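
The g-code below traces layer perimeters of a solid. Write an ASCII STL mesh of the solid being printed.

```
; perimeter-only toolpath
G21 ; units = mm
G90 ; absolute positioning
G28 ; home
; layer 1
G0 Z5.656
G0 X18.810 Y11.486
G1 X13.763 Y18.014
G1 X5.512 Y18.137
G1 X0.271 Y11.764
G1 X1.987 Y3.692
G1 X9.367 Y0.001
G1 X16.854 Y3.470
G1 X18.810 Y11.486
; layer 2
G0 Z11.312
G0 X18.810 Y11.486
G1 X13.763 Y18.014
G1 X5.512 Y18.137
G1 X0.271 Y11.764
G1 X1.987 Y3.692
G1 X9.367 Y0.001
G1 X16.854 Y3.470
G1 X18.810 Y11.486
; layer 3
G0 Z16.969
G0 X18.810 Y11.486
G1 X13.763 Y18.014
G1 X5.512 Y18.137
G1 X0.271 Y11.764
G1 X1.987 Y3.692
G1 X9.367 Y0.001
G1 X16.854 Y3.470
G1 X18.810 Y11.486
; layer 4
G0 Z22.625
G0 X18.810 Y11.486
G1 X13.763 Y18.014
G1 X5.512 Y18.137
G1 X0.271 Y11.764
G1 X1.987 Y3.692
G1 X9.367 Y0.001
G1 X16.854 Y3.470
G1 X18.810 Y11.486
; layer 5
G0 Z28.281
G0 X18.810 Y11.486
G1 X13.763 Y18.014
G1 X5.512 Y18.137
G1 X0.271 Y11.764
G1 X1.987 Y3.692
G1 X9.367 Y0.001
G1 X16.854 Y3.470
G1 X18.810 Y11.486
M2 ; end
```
solid part
  facet normal 0.0000 0.0000 -1.0000
    outer loop
      vertex 5.512 18.137 0.000
      vertex 13.763 18.014 0.000
      vertex 18.810 11.486 0.000
    endloop
  endfacet
  facet normal 0.0000 0.0000 -1.0000
    outer loop
      vertex 0.271 11.764 0.000
      vertex 5.512 18.137 0.000
      vertex 18.810 11.486 0.000
    endloop
  endfacet
  facet normal 0.0000 0.0000 -1.0000
    outer loop
      vertex 1.987 3.692 0.000
      vertex 0.271 11.764 0.000
      vertex 18.810 11.486 0.000
    endloop
  endfacet
  facet normal 0.0000 0.0000 -1.0000
    outer loop
      vertex 9.367 0.001 0.000
      vertex 1.987 3.692 0.000
      vertex 18.810 11.486 0.000
    endloop
  endfacet
  facet normal 0.0000 0.0000 -1.0000
    outer loop
      vertex 16.854 3.470 0.000
      vertex 9.367 0.001 0.000
      vertex 18.810 11.486 0.000
    endloop
  endfacet
  facet normal 0.0000 0.0000 1.0000
    outer loop
      vertex 18.810 11.486 28.281
      vertex 13.763 18.014 28.281
      vertex 5.512 18.137 28.281
    endloop
  endfacet
  facet normal 0.0000 0.0000 1.0000
    outer loop
      vertex 18.810 11.486 28.281
      vertex 5.512 18.137 28.281
      vertex 0.271 11.764 28.281
    endloop
  endfacet
  facet normal 0.0000 0.0000 1.0000
    outer loop
      vertex 18.810 11.486 28.281
      vertex 0.271 11.764 28.281
      vertex 1.987 3.692 28.281
    endloop
  endfacet
  facet normal 0.0000 0.0000 1.0000
    outer loop
      vertex 18.810 11.486 28.281
      vertex 1.987 3.692 28.281
      vertex 9.367 0.001 28.281
    endloop
  endfacet
  facet normal 0.0000 0.0000 1.0000
    outer loop
      vertex 18.810 11.486 28.281
      vertex 9.367 0.001 28.281
      vertex 16.854 3.470 28.281
    endloop
  endfacet
  facet normal 0.7911 0.6116 0.0000
    outer loop
      vertex 18.810 11.486 0.000
      vertex 13.763 18.014 0.000
      vertex 13.763 18.014 28.281
    endloop
  endfacet
  facet normal 0.7911 0.6116 0.0000
    outer loop
      vertex 18.810 11.486 0.000
      vertex 13.763 18.014 28.281
      vertex 18.810 11.486 28.281
    endloop
  endfacet
  facet normal 0.0149 0.9999 0.0000
    outer loop
      vertex 13.763 18.014 0.000
      vertex 5.512 18.137 0.000
      vertex 5.512 18.137 28.281
    endloop
  endfacet
  facet normal 0.0149 0.9999 0.0000
    outer loop
      vertex 13.763 18.014 0.000
      vertex 5.512 18.137 28.281
      vertex 13.763 18.014 28.281
    endloop
  endfacet
  facet normal -0.7724 0.6352 0.0000
    outer loop
      vertex 5.512 18.137 0.000
      vertex 0.271 11.764 0.000
      vertex 0.271 11.764 28.281
    endloop
  endfacet
  facet normal -0.7724 0.6352 0.0000
    outer loop
      vertex 5.512 18.137 0.000
      vertex 0.271 11.764 28.281
      vertex 5.512 18.137 28.281
    endloop
  endfacet
  facet normal -0.9781 -0.2079 0.0000
    outer loop
      vertex 0.271 11.764 0.000
      vertex 1.987 3.692 0.000
      vertex 1.987 3.692 28.281
    endloop
  endfacet
  facet normal -0.9781 -0.2079 0.0000
    outer loop
      vertex 0.271 11.764 0.000
      vertex 1.987 3.692 28.281
      vertex 0.271 11.764 28.281
    endloop
  endfacet
  facet normal -0.4473 -0.8944 0.0000
    outer loop
      vertex 1.987 3.692 0.000
      vertex 9.367 0.001 0.000
      vertex 9.367 0.001 28.281
    endloop
  endfacet
  facet normal -0.4473 -0.8944 0.0000
    outer loop
      vertex 1.987 3.692 0.000
      vertex 9.367 0.001 28.281
      vertex 1.987 3.692 28.281
    endloop
  endfacet
  facet normal 0.4204 -0.9073 0.0000
    outer loop
      vertex 9.367 0.001 0.000
      vertex 16.854 3.470 0.000
      vertex 16.854 3.470 28.281
    endloop
  endfacet
  facet normal 0.4204 -0.9073 0.0000
    outer loop
      vertex 9.367 0.001 0.000
      vertex 16.854 3.470 28.281
      vertex 9.367 0.001 28.281
    endloop
  endfacet
  facet normal 0.9715 -0.2371 0.0000
    outer loop
      vertex 16.854 3.470 0.000
      vertex 18.810 11.486 0.000
      vertex 18.810 11.486 28.281
    endloop
  endfacet
  facet normal 0.9715 -0.2371 0.0000
    outer loop
      vertex 16.854 3.470 0.000
      vertex 18.810 11.486 28.281
      vertex 16.854 3.470 28.281
    endloop
  endfacet
endsolid part

The G0 Z moves step by Δz≈5.656 mm. Every layer's G1 loop is the same polygon, so the solid is a straight extrusion of it from z=0 to z≈28.3. Closing with flat bottom and top caps and triangulating gives 24 facets — a regular 7-sided prism (a cylinder approximated with 7 flat sides), circumscribed radius ≈ 9.51 mm, height ≈ 28.3 mm.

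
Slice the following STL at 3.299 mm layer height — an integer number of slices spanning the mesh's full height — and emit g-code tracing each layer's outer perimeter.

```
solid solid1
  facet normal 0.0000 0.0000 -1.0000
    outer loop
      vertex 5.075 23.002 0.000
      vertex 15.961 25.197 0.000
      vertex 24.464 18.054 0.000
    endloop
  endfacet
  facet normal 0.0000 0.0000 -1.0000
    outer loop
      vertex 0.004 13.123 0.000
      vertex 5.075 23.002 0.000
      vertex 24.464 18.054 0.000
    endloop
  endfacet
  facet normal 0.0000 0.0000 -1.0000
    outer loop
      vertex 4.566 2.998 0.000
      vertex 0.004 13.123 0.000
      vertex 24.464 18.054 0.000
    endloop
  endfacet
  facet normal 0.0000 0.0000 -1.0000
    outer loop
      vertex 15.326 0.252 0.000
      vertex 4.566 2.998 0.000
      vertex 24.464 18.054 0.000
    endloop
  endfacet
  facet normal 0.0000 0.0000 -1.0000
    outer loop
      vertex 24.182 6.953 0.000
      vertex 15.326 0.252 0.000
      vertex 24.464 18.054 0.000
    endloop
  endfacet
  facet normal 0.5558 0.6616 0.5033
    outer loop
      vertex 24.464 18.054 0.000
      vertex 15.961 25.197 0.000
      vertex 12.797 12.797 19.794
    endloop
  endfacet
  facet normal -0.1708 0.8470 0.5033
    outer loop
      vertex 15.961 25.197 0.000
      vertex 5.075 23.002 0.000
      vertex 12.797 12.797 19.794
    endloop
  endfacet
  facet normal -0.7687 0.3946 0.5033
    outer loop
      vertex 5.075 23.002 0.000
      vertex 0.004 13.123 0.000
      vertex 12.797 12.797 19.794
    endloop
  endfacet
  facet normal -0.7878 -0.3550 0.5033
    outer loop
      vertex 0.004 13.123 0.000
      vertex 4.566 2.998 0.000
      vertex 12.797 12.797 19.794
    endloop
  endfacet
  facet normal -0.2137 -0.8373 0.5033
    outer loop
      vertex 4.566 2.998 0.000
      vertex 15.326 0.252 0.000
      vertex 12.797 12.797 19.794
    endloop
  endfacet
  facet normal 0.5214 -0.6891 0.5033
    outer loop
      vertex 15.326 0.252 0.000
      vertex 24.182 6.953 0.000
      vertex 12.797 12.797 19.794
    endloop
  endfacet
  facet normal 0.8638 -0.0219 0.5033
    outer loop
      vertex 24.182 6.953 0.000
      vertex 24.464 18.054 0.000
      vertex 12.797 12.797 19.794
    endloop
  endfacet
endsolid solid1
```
; perimeter-only toolpath
G21 ; units = mm
G90 ; absolute positioning
G28 ; home
; layer 1
G0 Z3.299
G0 X22.520 Y17.178
G1 X15.434 Y23.130
G1 X6.362 Y21.301
G1 X2.136 Y13.069
G1 X5.938 Y4.631
G1 X14.905 Y2.343
G1 X22.285 Y7.927
G1 X22.520 Y17.178
; layer 2
G0 Z6.598
G0 X20.575 Y16.302
G1 X14.906 Y21.064
G1 X7.649 Y19.600
G1 X4.268 Y13.014
G1 X7.310 Y6.264
G1 X14.483 Y4.434
G1 X20.387 Y8.901
G1 X20.575 Y16.302
; layer 3
G0 Z9.897
G0 X18.630 Y15.425
G1 X14.379 Y18.997
G1 X8.936 Y17.899
G1 X6.401 Y12.960
G1 X8.681 Y7.898
G1 X14.062 Y6.525
G1 X18.489 Y9.875
G1 X18.630 Y15.425
; layer 4
G0 Z13.196
G0 X16.686 Y14.549
G1 X13.852 Y16.930
G1 X10.223 Y16.199
G1 X8.533 Y12.906
G1 X10.053 Y9.531
G1 X13.640 Y8.615
G1 X16.592 Y10.849
G1 X16.686 Y14.549
; layer 5
G0 Z16.495
G0 X14.742 Y13.673
G1 X13.324 Y14.864
G1 X11.510 Y14.498
G1 X10.665 Y12.851
G1 X11.425 Y11.164
G1 X13.219 Y10.706
G1 X14.695 Y11.823
G1 X14.742 Y13.673
M2 ; end

The solid is a regular 7-sided pyramid, base circumscribed radius ≈ 12.8 mm, apex at z ≈ 19.8 mm. Slicing at Δz = 3.299 mm — 6 equal slices spanning the solid's height, so layer i sits at z = i·h/6 — gives 5 non-empty perimeters. Each is a 7-segment closed polygon; G0 lifts to the layer z and rapids to the start vertex, then G1 traces the edges. The cross-section shrinks linearly with z (the slice at the apex is degenerate and omitted).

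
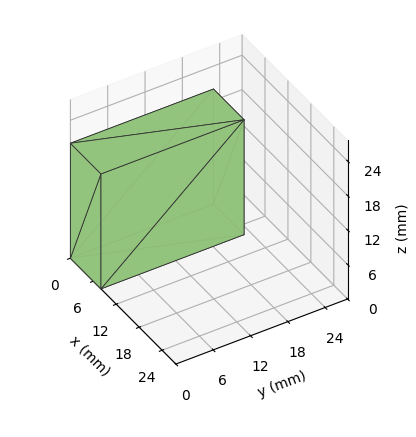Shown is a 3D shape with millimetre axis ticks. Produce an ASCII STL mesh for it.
Reading the render: the shape is a rectangular box, roughly 8 × 23 mm footprint and 20 mm tall (dimensions read to the nearest mm from the axis ticks). For the STL, each face is triangulated and given an outward normal.

solid part
  facet normal 0.0000 0.0000 -1.0000
    outer loop
      vertex 8.0 23.0 0.0
      vertex 8.0 0.0 0.0
      vertex 0.0 0.0 0.0
    endloop
  endfacet
  facet normal 0.0000 0.0000 -1.0000
    outer loop
      vertex 0.0 23.0 0.0
      vertex 8.0 23.0 0.0
      vertex 0.0 0.0 0.0
    endloop
  endfacet
  facet normal 0.0000 0.0000 1.0000
    outer loop
      vertex 0.0 0.0 20.0
      vertex 8.0 0.0 20.0
      vertex 8.0 23.0 20.0
    endloop
  endfacet
  facet normal 0.0000 0.0000 1.0000
    outer loop
      vertex 0.0 0.0 20.0
      vertex 8.0 23.0 20.0
      vertex 0.0 23.0 20.0
    endloop
  endfacet
  facet normal 0.0000 -1.0000 0.0000
    outer loop
      vertex 0.0 0.0 0.0
      vertex 8.0 0.0 0.0
      vertex 8.0 0.0 20.0
    endloop
  endfacet
  facet normal 0.0000 -1.0000 0.0000
    outer loop
      vertex 0.0 0.0 0.0
      vertex 8.0 0.0 20.0
      vertex 0.0 0.0 20.0
    endloop
  endfacet
  facet normal 0.0000 1.0000 0.0000
    outer loop
      vertex 8.0 23.0 20.0
      vertex 8.0 23.0 0.0
      vertex 0.0 23.0 0.0
    endloop
  endfacet
  facet normal 0.0000 1.0000 0.0000
    outer loop
      vertex 0.0 23.0 20.0
      vertex 8.0 23.0 20.0
      vertex 0.0 23.0 0.0
    endloop
  endfacet
  facet normal -1.0000 0.0000 0.0000
    outer loop
      vertex 0.0 23.0 20.0
      vertex 0.0 23.0 0.0
      vertex 0.0 0.0 0.0
    endloop
  endfacet
  facet normal -1.0000 0.0000 0.0000
    outer loop
      vertex 0.0 0.0 20.0
      vertex 0.0 23.0 20.0
      vertex 0.0 0.0 0.0
    endloop
  endfacet
  facet normal 1.0000 0.0000 0.0000
    outer loop
      vertex 8.0 0.0 0.0
      vertex 8.0 23.0 0.0
      vertex 8.0 23.0 20.0
    endloop
  endfacet
  facet normal 1.0000 0.0000 0.0000
    outer loop
      vertex 8.0 0.0 0.0
      vertex 8.0 23.0 20.0
      vertex 8.0 0.0 20.0
    endloop
  endfacet
endsolid part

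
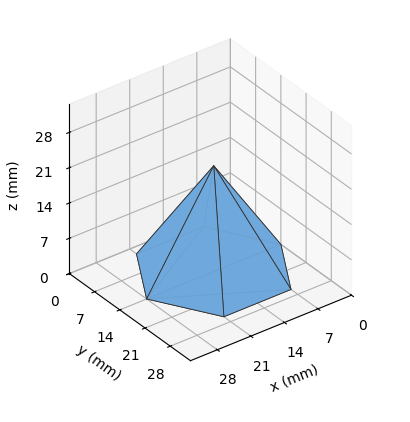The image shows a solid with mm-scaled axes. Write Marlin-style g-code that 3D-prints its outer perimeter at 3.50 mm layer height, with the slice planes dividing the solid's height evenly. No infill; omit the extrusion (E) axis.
Reading the render: the shape is a regular 6-sided pyramid, base circumscribed radius ≈ 14 mm, apex at z ≈ 21 mm (dimensions read to the nearest mm from the axis ticks). For the g-code, the solid's height is divided into equal slices at the stated Δz and each level perimeter traced with G1 moves after a G0 lift.

; perimeter-only toolpath
G21 ; units = mm
G90 ; absolute positioning
G28 ; home
; layer 1
G0 Z3.50
G0 X25.67 Y14.00
G1 X19.83 Y24.10
G1 X8.17 Y24.10
G1 X2.33 Y14.00
G1 X8.17 Y3.90
G1 X19.83 Y3.90
G1 X25.67 Y14.00
; layer 2
G0 Z7.00
G0 X23.33 Y14.00
G1 X18.67 Y22.08
G1 X9.33 Y22.08
G1 X4.67 Y14.00
G1 X9.33 Y5.92
G1 X18.67 Y5.92
G1 X23.33 Y14.00
; layer 3
G0 Z10.50
G0 X21.00 Y14.00
G1 X17.50 Y20.06
G1 X10.50 Y20.06
G1 X7.00 Y14.00
G1 X10.50 Y7.94
G1 X17.50 Y7.94
G1 X21.00 Y14.00
; layer 4
G0 Z14.00
G0 X18.67 Y14.00
G1 X16.33 Y18.04
G1 X11.67 Y18.04
G1 X9.33 Y14.00
G1 X11.67 Y9.96
G1 X16.33 Y9.96
G1 X18.67 Y14.00
; layer 5
G0 Z17.50
G0 X16.33 Y14.00
G1 X15.17 Y16.02
G1 X12.83 Y16.02
G1 X11.67 Y14.00
G1 X12.83 Y11.98
G1 X15.17 Y11.98
G1 X16.33 Y14.00
M2 ; end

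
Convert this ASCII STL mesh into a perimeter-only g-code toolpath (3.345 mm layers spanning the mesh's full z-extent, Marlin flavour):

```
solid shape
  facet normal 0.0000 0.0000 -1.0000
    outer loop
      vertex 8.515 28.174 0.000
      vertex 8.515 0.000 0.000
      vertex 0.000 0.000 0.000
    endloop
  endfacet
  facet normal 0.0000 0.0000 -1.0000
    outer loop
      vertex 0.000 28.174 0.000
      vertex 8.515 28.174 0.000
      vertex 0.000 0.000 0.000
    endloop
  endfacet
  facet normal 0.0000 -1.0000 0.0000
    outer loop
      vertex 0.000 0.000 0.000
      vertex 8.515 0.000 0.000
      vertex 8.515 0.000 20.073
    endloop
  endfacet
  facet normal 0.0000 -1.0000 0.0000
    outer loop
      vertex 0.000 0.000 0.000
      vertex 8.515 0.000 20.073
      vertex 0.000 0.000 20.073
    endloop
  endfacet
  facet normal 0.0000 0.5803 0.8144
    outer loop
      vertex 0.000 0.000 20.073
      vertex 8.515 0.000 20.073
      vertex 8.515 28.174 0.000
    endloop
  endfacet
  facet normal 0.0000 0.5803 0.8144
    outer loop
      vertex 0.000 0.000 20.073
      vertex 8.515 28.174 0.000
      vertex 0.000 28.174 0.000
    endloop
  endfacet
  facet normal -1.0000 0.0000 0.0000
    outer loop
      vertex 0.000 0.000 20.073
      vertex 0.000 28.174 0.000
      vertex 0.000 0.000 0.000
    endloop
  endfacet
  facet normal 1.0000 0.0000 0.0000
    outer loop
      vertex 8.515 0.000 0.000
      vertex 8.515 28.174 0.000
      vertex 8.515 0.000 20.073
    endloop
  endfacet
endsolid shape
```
; perimeter-only toolpath
G21 ; units = mm
G90 ; absolute positioning
G28 ; home
; layer 1
G0 Z3.345
G0 X0.000 Y0.000
G1 X8.515 Y0.000
G1 X8.515 Y23.478
G1 X0.000 Y23.478
G1 X0.000 Y0.000
; layer 2
G0 Z6.691
G0 X0.000 Y0.000
G1 X8.515 Y0.000
G1 X8.515 Y18.783
G1 X0.000 Y18.783
G1 X0.000 Y0.000
; layer 3
G0 Z10.037
G0 X0.000 Y0.000
G1 X8.515 Y0.000
G1 X8.515 Y14.087
G1 X0.000 Y14.087
G1 X0.000 Y0.000
; layer 4
G0 Z13.382
G0 X0.000 Y0.000
G1 X8.515 Y0.000
G1 X8.515 Y9.391
G1 X0.000 Y9.391
G1 X0.000 Y0.000
; layer 5
G0 Z16.727
G0 X0.000 Y0.000
G1 X8.515 Y0.000
G1 X8.515 Y4.696
G1 X0.000 Y4.696
G1 X0.000 Y0.000
M2 ; end

The solid is a wedge (ramp): 8.52 × 28.2 mm base, rising to 20.1 mm along the y=0 edge and sloping linearly to z=0 at y=28.2. Slicing at Δz = 3.345 mm — 6 equal slices spanning the solid's height, so layer i sits at z = i·h/6 — gives 5 non-empty perimeters. Each is a 4-segment closed polygon; G0 lifts to the layer z and rapids to the start vertex, then G1 traces the edges. The cross-section shrinks linearly with z (the slice at the apex is degenerate and omitted).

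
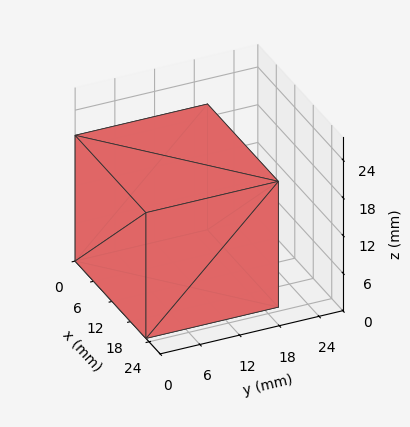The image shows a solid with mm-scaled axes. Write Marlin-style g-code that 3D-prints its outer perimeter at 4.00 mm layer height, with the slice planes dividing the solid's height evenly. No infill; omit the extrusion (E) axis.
Reading the render: the shape is a rectangular box, roughly 23 × 20 mm footprint and 20 mm tall (dimensions read to the nearest mm from the axis ticks). For the g-code, the solid's height is divided into equal slices at the stated Δz and each level perimeter traced with G1 moves after a G0 lift.

; perimeter-only toolpath
G21 ; units = mm
G90 ; absolute positioning
G28 ; home
; layer 1
G0 Z4.00
G0 X0.00 Y0.00
G1 X23.00 Y0.00
G1 X23.00 Y20.00
G1 X0.00 Y20.00
G1 X0.00 Y0.00
; layer 2
G0 Z8.00
G0 X0.00 Y0.00
G1 X23.00 Y0.00
G1 X23.00 Y20.00
G1 X0.00 Y20.00
G1 X0.00 Y0.00
; layer 3
G0 Z12.00
G0 X0.00 Y0.00
G1 X23.00 Y0.00
G1 X23.00 Y20.00
G1 X0.00 Y20.00
G1 X0.00 Y0.00
; layer 4
G0 Z16.00
G0 X0.00 Y0.00
G1 X23.00 Y0.00
G1 X23.00 Y20.00
G1 X0.00 Y20.00
G1 X0.00 Y0.00
; layer 5
G0 Z20.00
G0 X0.00 Y0.00
G1 X23.00 Y0.00
G1 X23.00 Y20.00
G1 X0.00 Y20.00
G1 X0.00 Y0.00
M2 ; end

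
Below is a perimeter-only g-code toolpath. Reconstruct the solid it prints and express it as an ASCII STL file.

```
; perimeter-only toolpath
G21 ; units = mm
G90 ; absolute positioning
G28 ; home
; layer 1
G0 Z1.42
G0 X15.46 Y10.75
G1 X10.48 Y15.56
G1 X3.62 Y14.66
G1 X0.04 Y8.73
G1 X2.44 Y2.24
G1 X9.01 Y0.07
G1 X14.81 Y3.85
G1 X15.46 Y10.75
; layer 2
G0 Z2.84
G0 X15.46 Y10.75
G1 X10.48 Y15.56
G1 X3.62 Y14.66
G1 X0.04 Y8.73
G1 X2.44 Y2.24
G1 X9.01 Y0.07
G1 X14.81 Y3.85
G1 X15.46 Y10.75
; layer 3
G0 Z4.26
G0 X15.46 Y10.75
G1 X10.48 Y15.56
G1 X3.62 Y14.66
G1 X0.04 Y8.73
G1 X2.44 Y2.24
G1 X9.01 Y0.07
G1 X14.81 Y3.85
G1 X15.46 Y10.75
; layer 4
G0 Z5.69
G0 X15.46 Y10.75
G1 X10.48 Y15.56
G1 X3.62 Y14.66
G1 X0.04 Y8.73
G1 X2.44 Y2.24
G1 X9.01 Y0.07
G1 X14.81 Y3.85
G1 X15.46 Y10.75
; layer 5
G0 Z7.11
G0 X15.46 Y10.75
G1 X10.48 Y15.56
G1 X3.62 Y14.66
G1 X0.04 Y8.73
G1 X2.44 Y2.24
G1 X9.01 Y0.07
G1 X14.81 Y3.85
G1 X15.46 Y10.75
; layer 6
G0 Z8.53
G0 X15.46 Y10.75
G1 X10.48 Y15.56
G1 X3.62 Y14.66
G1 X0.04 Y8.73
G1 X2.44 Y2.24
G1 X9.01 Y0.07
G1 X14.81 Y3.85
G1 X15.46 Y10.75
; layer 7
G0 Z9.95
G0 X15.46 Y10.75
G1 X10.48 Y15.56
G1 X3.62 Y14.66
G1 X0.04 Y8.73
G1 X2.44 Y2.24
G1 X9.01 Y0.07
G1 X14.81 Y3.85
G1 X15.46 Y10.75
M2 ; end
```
solid part
  facet normal 0.0000 0.0000 -1.0000
    outer loop
      vertex 3.62 14.66 0.00
      vertex 10.48 15.56 0.00
      vertex 15.46 10.75 0.00
    endloop
  endfacet
  facet normal 0.0000 0.0000 -1.0000
    outer loop
      vertex 0.04 8.73 0.00
      vertex 3.62 14.66 0.00
      vertex 15.46 10.75 0.00
    endloop
  endfacet
  facet normal 0.0000 0.0000 -1.0000
    outer loop
      vertex 2.44 2.24 0.00
      vertex 0.04 8.73 0.00
      vertex 15.46 10.75 0.00
    endloop
  endfacet
  facet normal 0.0000 0.0000 -1.0000
    outer loop
      vertex 9.01 0.07 0.00
      vertex 2.44 2.24 0.00
      vertex 15.46 10.75 0.00
    endloop
  endfacet
  facet normal 0.0000 0.0000 -1.0000
    outer loop
      vertex 14.81 3.85 0.00
      vertex 9.01 0.07 0.00
      vertex 15.46 10.75 0.00
    endloop
  endfacet
  facet normal 0.0000 0.0000 1.0000
    outer loop
      vertex 15.46 10.75 9.95
      vertex 10.48 15.56 9.95
      vertex 3.62 14.66 9.95
    endloop
  endfacet
  facet normal 0.0000 0.0000 1.0000
    outer loop
      vertex 15.46 10.75 9.95
      vertex 3.62 14.66 9.95
      vertex 0.04 8.73 9.95
    endloop
  endfacet
  facet normal 0.0000 0.0000 1.0000
    outer loop
      vertex 15.46 10.75 9.95
      vertex 0.04 8.73 9.95
      vertex 2.44 2.24 9.95
    endloop
  endfacet
  facet normal 0.0000 0.0000 1.0000
    outer loop
      vertex 15.46 10.75 9.95
      vertex 2.44 2.24 9.95
      vertex 9.01 0.07 9.95
    endloop
  endfacet
  facet normal 0.0000 0.0000 1.0000
    outer loop
      vertex 15.46 10.75 9.95
      vertex 9.01 0.07 9.95
      vertex 14.81 3.85 9.95
    endloop
  endfacet
  facet normal 0.6947 0.7193 0.0000
    outer loop
      vertex 15.46 10.75 0.00
      vertex 10.48 15.56 0.00
      vertex 10.48 15.56 9.95
    endloop
  endfacet
  facet normal 0.6947 0.7193 0.0000
    outer loop
      vertex 15.46 10.75 0.00
      vertex 10.48 15.56 9.95
      vertex 15.46 10.75 9.95
    endloop
  endfacet
  facet normal -0.1301 0.9915 0.0000
    outer loop
      vertex 10.48 15.56 0.00
      vertex 3.62 14.66 0.00
      vertex 3.62 14.66 9.95
    endloop
  endfacet
  facet normal -0.1301 0.9915 0.0000
    outer loop
      vertex 10.48 15.56 0.00
      vertex 3.62 14.66 9.95
      vertex 10.48 15.56 9.95
    endloop
  endfacet
  facet normal -0.8561 0.5168 0.0000
    outer loop
      vertex 3.62 14.66 0.00
      vertex 0.04 8.73 0.00
      vertex 0.04 8.73 9.95
    endloop
  endfacet
  facet normal -0.8561 0.5168 0.0000
    outer loop
      vertex 3.62 14.66 0.00
      vertex 0.04 8.73 9.95
      vertex 3.62 14.66 9.95
    endloop
  endfacet
  facet normal -0.9379 -0.3468 0.0000
    outer loop
      vertex 0.04 8.73 0.00
      vertex 2.44 2.24 0.00
      vertex 2.44 2.24 9.95
    endloop
  endfacet
  facet normal -0.9379 -0.3468 0.0000
    outer loop
      vertex 0.04 8.73 0.00
      vertex 2.44 2.24 9.95
      vertex 0.04 8.73 9.95
    endloop
  endfacet
  facet normal -0.3136 -0.9495 0.0000
    outer loop
      vertex 2.44 2.24 0.00
      vertex 9.01 0.07 0.00
      vertex 9.01 0.07 9.95
    endloop
  endfacet
  facet normal -0.3136 -0.9495 0.0000
    outer loop
      vertex 2.44 2.24 0.00
      vertex 9.01 0.07 9.95
      vertex 2.44 2.24 9.95
    endloop
  endfacet
  facet normal 0.5460 -0.8378 0.0000
    outer loop
      vertex 9.01 0.07 0.00
      vertex 14.81 3.85 0.00
      vertex 14.81 3.85 9.95
    endloop
  endfacet
  facet normal 0.5460 -0.8378 0.0000
    outer loop
      vertex 9.01 0.07 0.00
      vertex 14.81 3.85 9.95
      vertex 9.01 0.07 9.95
    endloop
  endfacet
  facet normal 0.9956 -0.0938 0.0000
    outer loop
      vertex 14.81 3.85 0.00
      vertex 15.46 10.75 0.00
      vertex 15.46 10.75 9.95
    endloop
  endfacet
  facet normal 0.9956 -0.0938 0.0000
    outer loop
      vertex 14.81 3.85 0.00
      vertex 15.46 10.75 9.95
      vertex 14.81 3.85 9.95
    endloop
  endfacet
endsolid part

The G0 Z moves step by Δz≈1.42 mm. Every layer's G1 loop is the same polygon, so the solid is a straight extrusion of it from z=0 to z≈9.95. Closing with flat bottom and top caps and triangulating gives 24 facets — a regular 7-sided prism (a cylinder approximated with 7 flat sides), circumscribed radius ≈ 7.98 mm, height ≈ 9.95 mm.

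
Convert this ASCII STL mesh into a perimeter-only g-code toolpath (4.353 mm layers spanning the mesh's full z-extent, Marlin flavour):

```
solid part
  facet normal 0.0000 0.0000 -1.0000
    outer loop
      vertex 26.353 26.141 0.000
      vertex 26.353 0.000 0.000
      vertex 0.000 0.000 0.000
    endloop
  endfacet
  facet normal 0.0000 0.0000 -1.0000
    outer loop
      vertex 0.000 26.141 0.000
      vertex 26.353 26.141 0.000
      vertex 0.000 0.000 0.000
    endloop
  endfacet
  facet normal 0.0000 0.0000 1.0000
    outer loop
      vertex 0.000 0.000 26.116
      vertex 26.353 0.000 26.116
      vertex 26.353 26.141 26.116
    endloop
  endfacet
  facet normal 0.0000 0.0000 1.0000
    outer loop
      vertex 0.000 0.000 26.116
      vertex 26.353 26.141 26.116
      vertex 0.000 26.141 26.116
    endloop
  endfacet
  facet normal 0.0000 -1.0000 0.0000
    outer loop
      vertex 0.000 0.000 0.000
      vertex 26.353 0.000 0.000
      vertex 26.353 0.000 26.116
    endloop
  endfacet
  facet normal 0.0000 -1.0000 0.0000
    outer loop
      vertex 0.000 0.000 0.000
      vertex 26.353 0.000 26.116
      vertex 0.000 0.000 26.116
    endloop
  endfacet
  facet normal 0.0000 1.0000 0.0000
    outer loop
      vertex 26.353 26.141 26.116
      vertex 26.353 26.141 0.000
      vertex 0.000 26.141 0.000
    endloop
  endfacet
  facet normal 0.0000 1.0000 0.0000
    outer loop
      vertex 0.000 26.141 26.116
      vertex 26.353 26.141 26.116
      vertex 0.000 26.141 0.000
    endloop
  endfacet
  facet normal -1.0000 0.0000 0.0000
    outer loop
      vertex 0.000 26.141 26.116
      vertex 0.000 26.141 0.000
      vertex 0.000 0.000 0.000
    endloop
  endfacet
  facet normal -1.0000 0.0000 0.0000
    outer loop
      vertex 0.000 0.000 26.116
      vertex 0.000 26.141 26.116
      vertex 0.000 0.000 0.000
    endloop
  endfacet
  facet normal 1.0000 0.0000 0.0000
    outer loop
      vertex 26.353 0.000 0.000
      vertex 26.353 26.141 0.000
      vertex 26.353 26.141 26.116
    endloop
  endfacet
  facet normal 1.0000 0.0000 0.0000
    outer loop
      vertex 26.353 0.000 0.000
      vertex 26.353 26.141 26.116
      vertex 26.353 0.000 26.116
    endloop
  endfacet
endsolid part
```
; perimeter-only toolpath
G21 ; units = mm
G90 ; absolute positioning
G28 ; home
; layer 1
G0 Z4.353
G0 X0.000 Y0.000
G1 X26.353 Y0.000
G1 X26.353 Y26.141
G1 X0.000 Y26.141
G1 X0.000 Y0.000
; layer 2
G0 Z8.705
G0 X0.000 Y0.000
G1 X26.353 Y0.000
G1 X26.353 Y26.141
G1 X0.000 Y26.141
G1 X0.000 Y0.000
; layer 3
G0 Z13.058
G0 X0.000 Y0.000
G1 X26.353 Y0.000
G1 X26.353 Y26.141
G1 X0.000 Y26.141
G1 X0.000 Y0.000
; layer 4
G0 Z17.411
G0 X0.000 Y0.000
G1 X26.353 Y0.000
G1 X26.353 Y26.141
G1 X0.000 Y26.141
G1 X0.000 Y0.000
; layer 5
G0 Z21.763
G0 X0.000 Y0.000
G1 X26.353 Y0.000
G1 X26.353 Y26.141
G1 X0.000 Y26.141
G1 X0.000 Y0.000
; layer 6
G0 Z26.116
G0 X0.000 Y0.000
G1 X26.353 Y0.000
G1 X26.353 Y26.141
G1 X0.000 Y26.141
G1 X0.000 Y0.000
M2 ; end

The solid is a rectangular box, roughly 26.4 × 26.1 mm footprint and 26.1 mm tall. Slicing at Δz = 4.353 mm — 6 equal slices spanning the solid's height, so layer i sits at z = i·h/6 — gives 6 non-empty perimeters. Each is a 4-segment closed polygon; G0 lifts to the layer z and rapids to the start vertex, then G1 traces the edges.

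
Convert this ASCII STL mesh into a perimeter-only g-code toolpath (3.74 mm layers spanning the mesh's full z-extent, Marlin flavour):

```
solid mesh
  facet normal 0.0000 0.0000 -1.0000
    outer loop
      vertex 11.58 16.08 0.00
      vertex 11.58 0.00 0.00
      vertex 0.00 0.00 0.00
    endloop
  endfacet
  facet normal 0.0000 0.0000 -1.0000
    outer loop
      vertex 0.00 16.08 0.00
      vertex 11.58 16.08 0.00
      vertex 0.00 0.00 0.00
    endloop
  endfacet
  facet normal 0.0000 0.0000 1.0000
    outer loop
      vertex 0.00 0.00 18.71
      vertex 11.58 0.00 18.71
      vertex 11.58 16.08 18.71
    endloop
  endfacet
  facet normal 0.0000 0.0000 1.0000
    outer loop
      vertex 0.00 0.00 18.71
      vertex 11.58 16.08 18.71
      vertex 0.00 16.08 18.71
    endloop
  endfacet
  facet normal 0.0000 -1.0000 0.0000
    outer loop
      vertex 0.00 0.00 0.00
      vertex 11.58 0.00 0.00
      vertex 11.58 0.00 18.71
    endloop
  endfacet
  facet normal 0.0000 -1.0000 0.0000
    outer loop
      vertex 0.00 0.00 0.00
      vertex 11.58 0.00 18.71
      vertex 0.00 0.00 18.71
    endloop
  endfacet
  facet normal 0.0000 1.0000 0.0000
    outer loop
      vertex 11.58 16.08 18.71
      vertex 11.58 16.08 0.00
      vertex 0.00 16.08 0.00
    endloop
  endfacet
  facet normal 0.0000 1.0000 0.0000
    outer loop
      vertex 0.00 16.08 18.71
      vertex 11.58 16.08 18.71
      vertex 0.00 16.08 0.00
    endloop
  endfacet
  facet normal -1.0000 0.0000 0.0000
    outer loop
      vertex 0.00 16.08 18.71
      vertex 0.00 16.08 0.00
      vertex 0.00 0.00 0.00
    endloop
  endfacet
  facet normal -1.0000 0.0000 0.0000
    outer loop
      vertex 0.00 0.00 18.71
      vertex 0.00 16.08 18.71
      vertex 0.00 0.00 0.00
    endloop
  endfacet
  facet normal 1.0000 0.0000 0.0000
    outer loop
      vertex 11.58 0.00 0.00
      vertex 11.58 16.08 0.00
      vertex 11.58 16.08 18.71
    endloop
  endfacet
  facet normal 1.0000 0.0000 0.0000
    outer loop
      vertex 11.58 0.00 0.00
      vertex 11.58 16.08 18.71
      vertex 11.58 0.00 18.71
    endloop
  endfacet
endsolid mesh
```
; perimeter-only toolpath
G21 ; units = mm
G90 ; absolute positioning
G28 ; home
; layer 1
G0 Z3.74
G0 X0.00 Y0.00
G1 X11.58 Y0.00
G1 X11.58 Y16.08
G1 X0.00 Y16.08
G1 X0.00 Y0.00
; layer 2
G0 Z7.48
G0 X0.00 Y0.00
G1 X11.58 Y0.00
G1 X11.58 Y16.08
G1 X0.00 Y16.08
G1 X0.00 Y0.00
; layer 3
G0 Z11.23
G0 X0.00 Y0.00
G1 X11.58 Y0.00
G1 X11.58 Y16.08
G1 X0.00 Y16.08
G1 X0.00 Y0.00
; layer 4
G0 Z14.97
G0 X0.00 Y0.00
G1 X11.58 Y0.00
G1 X11.58 Y16.08
G1 X0.00 Y16.08
G1 X0.00 Y0.00
; layer 5
G0 Z18.71
G0 X0.00 Y0.00
G1 X11.58 Y0.00
G1 X11.58 Y16.08
G1 X0.00 Y16.08
G1 X0.00 Y0.00
M2 ; end

The solid is a rectangular box, roughly 11.6 × 16.1 mm footprint and 18.7 mm tall. Slicing at Δz = 3.74 mm — 5 equal slices spanning the solid's height, so layer i sits at z = i·h/5 — gives 5 non-empty perimeters. Each is a 4-segment closed polygon; G0 lifts to the layer z and rapids to the start vertex, then G1 traces the edges.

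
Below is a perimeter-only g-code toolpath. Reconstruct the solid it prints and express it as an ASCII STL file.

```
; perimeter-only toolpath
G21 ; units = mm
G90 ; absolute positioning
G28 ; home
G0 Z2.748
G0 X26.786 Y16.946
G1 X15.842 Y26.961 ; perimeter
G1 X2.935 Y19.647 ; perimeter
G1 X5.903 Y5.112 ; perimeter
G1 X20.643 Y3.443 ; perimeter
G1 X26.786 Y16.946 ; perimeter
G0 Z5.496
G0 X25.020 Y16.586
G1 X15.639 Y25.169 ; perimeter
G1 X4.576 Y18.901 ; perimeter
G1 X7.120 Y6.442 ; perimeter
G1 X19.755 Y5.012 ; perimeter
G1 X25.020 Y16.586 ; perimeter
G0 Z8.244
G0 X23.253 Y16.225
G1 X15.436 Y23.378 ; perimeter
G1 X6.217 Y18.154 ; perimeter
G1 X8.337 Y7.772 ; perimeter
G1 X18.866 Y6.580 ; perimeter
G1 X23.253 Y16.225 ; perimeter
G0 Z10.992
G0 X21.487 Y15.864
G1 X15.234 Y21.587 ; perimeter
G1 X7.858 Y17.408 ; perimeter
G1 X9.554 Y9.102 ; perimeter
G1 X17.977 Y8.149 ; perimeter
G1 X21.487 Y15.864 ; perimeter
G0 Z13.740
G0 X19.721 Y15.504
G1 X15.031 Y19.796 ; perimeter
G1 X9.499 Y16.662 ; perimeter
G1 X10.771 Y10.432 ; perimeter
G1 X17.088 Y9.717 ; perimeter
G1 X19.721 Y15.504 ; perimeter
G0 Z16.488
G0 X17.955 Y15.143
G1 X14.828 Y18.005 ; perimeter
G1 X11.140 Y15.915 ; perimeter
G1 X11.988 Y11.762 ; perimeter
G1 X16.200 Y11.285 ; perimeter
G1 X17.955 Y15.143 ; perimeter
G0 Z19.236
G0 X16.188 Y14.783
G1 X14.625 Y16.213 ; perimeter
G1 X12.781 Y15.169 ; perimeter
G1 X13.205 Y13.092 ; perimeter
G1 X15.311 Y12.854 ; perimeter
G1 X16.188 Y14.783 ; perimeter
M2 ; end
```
solid part
  facet normal 0.0000 0.0000 -1.0000
    outer loop
      vertex 1.294 20.394 0.000
      vertex 16.045 28.752 0.000
      vertex 28.552 17.307 0.000
    endloop
  endfacet
  facet normal 0.0000 0.0000 -1.0000
    outer loop
      vertex 4.686 3.782 0.000
      vertex 1.294 20.394 0.000
      vertex 28.552 17.307 0.000
    endloop
  endfacet
  facet normal 0.0000 0.0000 -1.0000
    outer loop
      vertex 21.532 1.875 0.000
      vertex 4.686 3.782 0.000
      vertex 28.552 17.307 0.000
    endloop
  endfacet
  facet normal 0.5963 0.6516 0.4688
    outer loop
      vertex 28.552 17.307 0.000
      vertex 16.045 28.752 0.000
      vertex 14.422 14.422 21.984
    endloop
  endfacet
  facet normal -0.4354 0.7685 0.4688
    outer loop
      vertex 16.045 28.752 0.000
      vertex 1.294 20.394 0.000
      vertex 14.422 14.422 21.984
    endloop
  endfacet
  facet normal -0.8654 -0.1767 0.4688
    outer loop
      vertex 1.294 20.394 0.000
      vertex 4.686 3.782 0.000
      vertex 14.422 14.422 21.984
    endloop
  endfacet
  facet normal -0.0994 -0.8777 0.4688
    outer loop
      vertex 4.686 3.782 0.000
      vertex 21.532 1.875 0.000
      vertex 14.422 14.422 21.984
    endloop
  endfacet
  facet normal 0.8040 -0.3658 0.4688
    outer loop
      vertex 21.532 1.875 0.000
      vertex 28.552 17.307 0.000
      vertex 14.422 14.422 21.984
    endloop
  endfacet
endsolid part

The G0 Z moves step by Δz≈2.748 mm. The G1 loops shrink linearly with z, so the solid tapers from its base footprint up to z≈22. Closing with a flat bottom cap and the tapered top and triangulating gives 8 facets — a regular 5-sided pyramid, base circumscribed radius ≈ 14.4 mm, apex at z ≈ 22 mm.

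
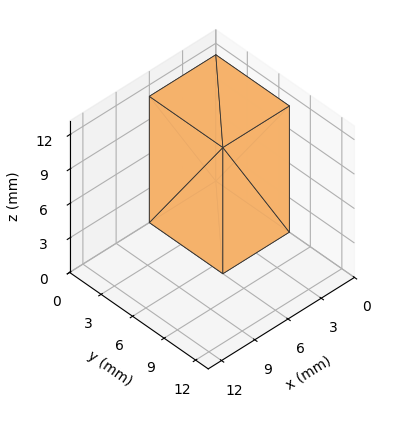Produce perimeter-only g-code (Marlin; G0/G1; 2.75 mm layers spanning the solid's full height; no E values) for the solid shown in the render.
Reading the render: the shape is a rectangular box, roughly 6 × 7 mm footprint and 11 mm tall (dimensions read to the nearest mm from the axis ticks). For the g-code, the solid's height is divided into equal slices at the stated Δz and each level perimeter traced with G1 moves after a G0 lift.

; perimeter-only toolpath
G21 ; units = mm
G90 ; absolute positioning
G28 ; home
; layer 1
G0 Z2.75
G0 X0.00 Y0.00
G1 X6.00 Y0.00
G1 X6.00 Y7.00
G1 X0.00 Y7.00
G1 X0.00 Y0.00
; layer 2
G0 Z5.50
G0 X0.00 Y0.00
G1 X6.00 Y0.00
G1 X6.00 Y7.00
G1 X0.00 Y7.00
G1 X0.00 Y0.00
; layer 3
G0 Z8.25
G0 X0.00 Y0.00
G1 X6.00 Y0.00
G1 X6.00 Y7.00
G1 X0.00 Y7.00
G1 X0.00 Y0.00
; layer 4
G0 Z11.00
G0 X0.00 Y0.00
G1 X6.00 Y0.00
G1 X6.00 Y7.00
G1 X0.00 Y7.00
G1 X0.00 Y0.00
M2 ; end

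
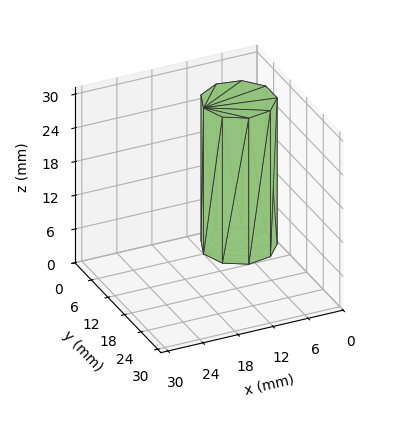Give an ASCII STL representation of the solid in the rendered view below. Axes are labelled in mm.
Reading the render: the shape is a regular 9-sided prism (a cylinder approximated with 9 flat sides), circumscribed radius ≈ 6 mm, height ≈ 26 mm (dimensions read to the nearest mm from the axis ticks). For the STL, each face is triangulated and given an outward normal.

solid part
  facet normal 0.0000 0.0000 -1.0000
    outer loop
      vertex 7.042 11.909 0.000
      vertex 10.596 9.857 0.000
      vertex 12.000 6.000 0.000
    endloop
  endfacet
  facet normal 0.0000 0.0000 -1.0000
    outer loop
      vertex 3.000 11.196 0.000
      vertex 7.042 11.909 0.000
      vertex 12.000 6.000 0.000
    endloop
  endfacet
  facet normal 0.0000 0.0000 -1.0000
    outer loop
      vertex 0.362 8.052 0.000
      vertex 3.000 11.196 0.000
      vertex 12.000 6.000 0.000
    endloop
  endfacet
  facet normal 0.0000 0.0000 -1.0000
    outer loop
      vertex 0.362 3.948 0.000
      vertex 0.362 8.052 0.000
      vertex 12.000 6.000 0.000
    endloop
  endfacet
  facet normal 0.0000 0.0000 -1.0000
    outer loop
      vertex 3.000 0.804 0.000
      vertex 0.362 3.948 0.000
      vertex 12.000 6.000 0.000
    endloop
  endfacet
  facet normal 0.0000 0.0000 -1.0000
    outer loop
      vertex 7.042 0.091 0.000
      vertex 3.000 0.804 0.000
      vertex 12.000 6.000 0.000
    endloop
  endfacet
  facet normal 0.0000 0.0000 -1.0000
    outer loop
      vertex 10.596 2.143 0.000
      vertex 7.042 0.091 0.000
      vertex 12.000 6.000 0.000
    endloop
  endfacet
  facet normal 0.0000 0.0000 1.0000
    outer loop
      vertex 12.000 6.000 26.000
      vertex 10.596 9.857 26.000
      vertex 7.042 11.909 26.000
    endloop
  endfacet
  facet normal 0.0000 0.0000 1.0000
    outer loop
      vertex 12.000 6.000 26.000
      vertex 7.042 11.909 26.000
      vertex 3.000 11.196 26.000
    endloop
  endfacet
  facet normal 0.0000 0.0000 1.0000
    outer loop
      vertex 12.000 6.000 26.000
      vertex 3.000 11.196 26.000
      vertex 0.362 8.052 26.000
    endloop
  endfacet
  facet normal 0.0000 0.0000 1.0000
    outer loop
      vertex 12.000 6.000 26.000
      vertex 0.362 8.052 26.000
      vertex 0.362 3.948 26.000
    endloop
  endfacet
  facet normal 0.0000 0.0000 1.0000
    outer loop
      vertex 12.000 6.000 26.000
      vertex 0.362 3.948 26.000
      vertex 3.000 0.804 26.000
    endloop
  endfacet
  facet normal 0.0000 0.0000 1.0000
    outer loop
      vertex 12.000 6.000 26.000
      vertex 3.000 0.804 26.000
      vertex 7.042 0.091 26.000
    endloop
  endfacet
  facet normal 0.0000 0.0000 1.0000
    outer loop
      vertex 12.000 6.000 26.000
      vertex 7.042 0.091 26.000
      vertex 10.596 2.143 26.000
    endloop
  endfacet
  facet normal 0.9397 0.3421 0.0000
    outer loop
      vertex 12.000 6.000 0.000
      vertex 10.596 9.857 0.000
      vertex 10.596 9.857 26.000
    endloop
  endfacet
  facet normal 0.9397 0.3421 0.0000
    outer loop
      vertex 12.000 6.000 0.000
      vertex 10.596 9.857 26.000
      vertex 12.000 6.000 26.000
    endloop
  endfacet
  facet normal 0.5000 0.8660 0.0000
    outer loop
      vertex 10.596 9.857 0.000
      vertex 7.042 11.909 0.000
      vertex 7.042 11.909 26.000
    endloop
  endfacet
  facet normal 0.5000 0.8660 0.0000
    outer loop
      vertex 10.596 9.857 0.000
      vertex 7.042 11.909 26.000
      vertex 10.596 9.857 26.000
    endloop
  endfacet
  facet normal -0.1737 0.9848 0.0000
    outer loop
      vertex 7.042 11.909 0.000
      vertex 3.000 11.196 0.000
      vertex 3.000 11.196 26.000
    endloop
  endfacet
  facet normal -0.1737 0.9848 0.0000
    outer loop
      vertex 7.042 11.909 0.000
      vertex 3.000 11.196 26.000
      vertex 7.042 11.909 26.000
    endloop
  endfacet
  facet normal -0.7661 0.6428 0.0000
    outer loop
      vertex 3.000 11.196 0.000
      vertex 0.362 8.052 0.000
      vertex 0.362 8.052 26.000
    endloop
  endfacet
  facet normal -0.7661 0.6428 0.0000
    outer loop
      vertex 3.000 11.196 0.000
      vertex 0.362 8.052 26.000
      vertex 3.000 11.196 26.000
    endloop
  endfacet
  facet normal -1.0000 0.0000 0.0000
    outer loop
      vertex 0.362 8.052 0.000
      vertex 0.362 3.948 0.000
      vertex 0.362 3.948 26.000
    endloop
  endfacet
  facet normal -1.0000 0.0000 0.0000
    outer loop
      vertex 0.362 8.052 0.000
      vertex 0.362 3.948 26.000
      vertex 0.362 8.052 26.000
    endloop
  endfacet
  facet normal -0.7661 -0.6428 0.0000
    outer loop
      vertex 0.362 3.948 0.000
      vertex 3.000 0.804 0.000
      vertex 3.000 0.804 26.000
    endloop
  endfacet
  facet normal -0.7661 -0.6428 0.0000
    outer loop
      vertex 0.362 3.948 0.000
      vertex 3.000 0.804 26.000
      vertex 0.362 3.948 26.000
    endloop
  endfacet
  facet normal -0.1737 -0.9848 0.0000
    outer loop
      vertex 3.000 0.804 0.000
      vertex 7.042 0.091 0.000
      vertex 7.042 0.091 26.000
    endloop
  endfacet
  facet normal -0.1737 -0.9848 0.0000
    outer loop
      vertex 3.000 0.804 0.000
      vertex 7.042 0.091 26.000
      vertex 3.000 0.804 26.000
    endloop
  endfacet
  facet normal 0.5000 -0.8660 0.0000
    outer loop
      vertex 7.042 0.091 0.000
      vertex 10.596 2.143 0.000
      vertex 10.596 2.143 26.000
    endloop
  endfacet
  facet normal 0.5000 -0.8660 0.0000
    outer loop
      vertex 7.042 0.091 0.000
      vertex 10.596 2.143 26.000
      vertex 7.042 0.091 26.000
    endloop
  endfacet
  facet normal 0.9397 -0.3421 0.0000
    outer loop
      vertex 10.596 2.143 0.000
      vertex 12.000 6.000 0.000
      vertex 12.000 6.000 26.000
    endloop
  endfacet
  facet normal 0.9397 -0.3421 0.0000
    outer loop
      vertex 10.596 2.143 0.000
      vertex 12.000 6.000 26.000
      vertex 10.596 2.143 26.000
    endloop
  endfacet
endsolid part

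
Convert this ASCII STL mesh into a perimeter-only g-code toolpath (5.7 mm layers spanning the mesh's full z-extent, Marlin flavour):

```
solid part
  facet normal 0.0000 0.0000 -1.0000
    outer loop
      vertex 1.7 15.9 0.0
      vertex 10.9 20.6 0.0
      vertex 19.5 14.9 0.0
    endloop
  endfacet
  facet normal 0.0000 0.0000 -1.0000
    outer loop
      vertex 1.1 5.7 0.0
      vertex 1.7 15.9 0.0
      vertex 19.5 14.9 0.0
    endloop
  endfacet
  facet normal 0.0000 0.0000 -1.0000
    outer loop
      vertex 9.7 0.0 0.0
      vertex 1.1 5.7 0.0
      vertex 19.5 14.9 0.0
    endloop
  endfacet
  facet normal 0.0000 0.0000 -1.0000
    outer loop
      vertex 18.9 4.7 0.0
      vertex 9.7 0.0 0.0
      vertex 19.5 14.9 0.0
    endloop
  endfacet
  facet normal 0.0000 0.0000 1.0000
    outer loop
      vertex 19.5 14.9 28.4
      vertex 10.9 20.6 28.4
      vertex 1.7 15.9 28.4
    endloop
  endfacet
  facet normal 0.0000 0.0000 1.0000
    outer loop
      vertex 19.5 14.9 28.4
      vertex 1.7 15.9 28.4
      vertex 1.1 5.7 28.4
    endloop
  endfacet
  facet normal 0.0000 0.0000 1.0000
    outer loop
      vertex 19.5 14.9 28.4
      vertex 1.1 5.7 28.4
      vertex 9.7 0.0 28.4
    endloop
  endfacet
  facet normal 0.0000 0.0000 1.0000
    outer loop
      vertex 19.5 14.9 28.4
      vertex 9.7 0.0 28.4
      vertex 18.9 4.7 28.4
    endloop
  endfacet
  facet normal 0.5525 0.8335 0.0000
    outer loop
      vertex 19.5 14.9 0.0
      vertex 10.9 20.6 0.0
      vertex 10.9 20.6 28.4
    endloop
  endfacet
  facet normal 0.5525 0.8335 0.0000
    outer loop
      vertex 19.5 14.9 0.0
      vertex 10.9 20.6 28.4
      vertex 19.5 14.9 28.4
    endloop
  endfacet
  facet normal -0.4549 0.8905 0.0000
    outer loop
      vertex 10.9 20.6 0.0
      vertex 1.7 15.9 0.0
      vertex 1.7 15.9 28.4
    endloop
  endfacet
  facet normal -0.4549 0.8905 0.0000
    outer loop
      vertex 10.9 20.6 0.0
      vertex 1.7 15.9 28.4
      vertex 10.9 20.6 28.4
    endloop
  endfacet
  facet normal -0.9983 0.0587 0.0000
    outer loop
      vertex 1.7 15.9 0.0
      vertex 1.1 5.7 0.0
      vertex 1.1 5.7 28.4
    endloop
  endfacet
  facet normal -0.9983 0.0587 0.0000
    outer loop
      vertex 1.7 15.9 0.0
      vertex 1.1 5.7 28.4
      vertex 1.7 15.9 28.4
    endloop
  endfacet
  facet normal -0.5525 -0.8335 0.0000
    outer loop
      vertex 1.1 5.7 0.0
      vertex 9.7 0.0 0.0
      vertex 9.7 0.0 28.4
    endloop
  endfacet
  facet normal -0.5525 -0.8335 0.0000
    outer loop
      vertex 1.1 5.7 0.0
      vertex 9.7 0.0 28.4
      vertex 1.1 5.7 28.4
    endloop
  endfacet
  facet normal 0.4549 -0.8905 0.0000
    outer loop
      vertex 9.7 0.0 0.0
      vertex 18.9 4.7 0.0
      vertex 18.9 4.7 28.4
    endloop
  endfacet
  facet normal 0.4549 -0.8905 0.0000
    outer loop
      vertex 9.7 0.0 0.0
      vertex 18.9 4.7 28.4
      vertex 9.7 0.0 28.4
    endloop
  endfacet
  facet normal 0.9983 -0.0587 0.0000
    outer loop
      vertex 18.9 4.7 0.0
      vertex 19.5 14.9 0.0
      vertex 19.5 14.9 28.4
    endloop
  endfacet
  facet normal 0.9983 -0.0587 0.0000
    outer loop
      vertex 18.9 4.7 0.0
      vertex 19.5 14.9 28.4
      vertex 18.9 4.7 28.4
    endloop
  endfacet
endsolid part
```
; perimeter-only toolpath
G21 ; units = mm
G90 ; absolute positioning
G28 ; home
; layer 1
G0 Z5.7
G0 X19.5 Y14.9
G1 X10.9 Y20.6
G1 X1.7 Y15.9
G1 X1.1 Y5.7
G1 X9.7 Y0.0
G1 X18.9 Y4.7
G1 X19.5 Y14.9
; layer 2
G0 Z11.4
G0 X19.5 Y14.9
G1 X10.9 Y20.6
G1 X1.7 Y15.9
G1 X1.1 Y5.7
G1 X9.7 Y0.0
G1 X18.9 Y4.7
G1 X19.5 Y14.9
; layer 3
G0 Z17.0
G0 X19.5 Y14.9
G1 X10.9 Y20.6
G1 X1.7 Y15.9
G1 X1.1 Y5.7
G1 X9.7 Y0.0
G1 X18.9 Y4.7
G1 X19.5 Y14.9
; layer 4
G0 Z22.7
G0 X19.5 Y14.9
G1 X10.9 Y20.6
G1 X1.7 Y15.9
G1 X1.1 Y5.7
G1 X9.7 Y0.0
G1 X18.9 Y4.7
G1 X19.5 Y14.9
; layer 5
G0 Z28.4
G0 X19.5 Y14.9
G1 X10.9 Y20.6
G1 X1.7 Y15.9
G1 X1.1 Y5.7
G1 X9.7 Y0.0
G1 X18.9 Y4.7
G1 X19.5 Y14.9
M2 ; end

The solid is a regular 6-sided prism (a cylinder approximated with 6 flat sides), circumscribed radius ≈ 10.3 mm, height ≈ 28.4 mm. Slicing at Δz = 5.7 mm — 5 equal slices spanning the solid's height, so layer i sits at z = i·h/5 — gives 5 non-empty perimeters. Each is a 6-segment closed polygon; G0 lifts to the layer z and rapids to the start vertex, then G1 traces the edges.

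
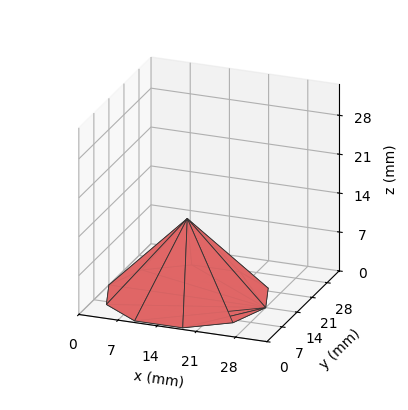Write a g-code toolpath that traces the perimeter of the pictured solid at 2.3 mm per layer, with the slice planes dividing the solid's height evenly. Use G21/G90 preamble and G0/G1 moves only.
Reading the render: the shape is a regular 10-sided pyramid, base circumscribed radius ≈ 14 mm, apex at z ≈ 14 mm (dimensions read to the nearest mm from the axis ticks). For the g-code, the solid's height is divided into equal slices at the stated Δz and each level perimeter traced with G1 moves after a G0 lift.

; perimeter-only toolpath
G21 ; units = mm
G90 ; absolute positioning
G28 ; home
; layer 1
G0 Z2.3
G0 X25.7 Y14.0
G1 X23.4 Y20.8
G1 X17.6 Y25.1
G1 X10.4 Y25.1
G1 X4.6 Y20.8
G1 X2.3 Y14.0
G1 X4.6 Y7.2
G1 X10.4 Y2.9
G1 X17.6 Y2.9
G1 X23.4 Y7.2
G1 X25.7 Y14.0
; layer 2
G0 Z4.7
G0 X23.3 Y14.0
G1 X21.5 Y19.5
G1 X16.9 Y22.9
G1 X11.1 Y22.9
G1 X6.5 Y19.5
G1 X4.7 Y14.0
G1 X6.5 Y8.5
G1 X11.1 Y5.1
G1 X16.9 Y5.1
G1 X21.5 Y8.5
G1 X23.3 Y14.0
; layer 3
G0 Z7.0
G0 X21.0 Y14.0
G1 X19.6 Y18.1
G1 X16.1 Y20.6
G1 X11.8 Y20.6
G1 X8.3 Y18.1
G1 X7.0 Y14.0
G1 X8.3 Y9.9
G1 X11.8 Y7.3
G1 X16.1 Y7.3
G1 X19.6 Y9.9
G1 X21.0 Y14.0
; layer 4
G0 Z9.3
G0 X18.7 Y14.0
G1 X17.8 Y16.7
G1 X15.4 Y18.4
G1 X12.6 Y18.4
G1 X10.2 Y16.7
G1 X9.3 Y14.0
G1 X10.2 Y11.3
G1 X12.6 Y9.6
G1 X15.4 Y9.6
G1 X17.8 Y11.3
G1 X18.7 Y14.0
; layer 5
G0 Z11.7
G0 X16.3 Y14.0
G1 X15.9 Y15.4
G1 X14.7 Y16.2
G1 X13.3 Y16.2
G1 X12.1 Y15.4
G1 X11.7 Y14.0
G1 X12.1 Y12.6
G1 X13.3 Y11.8
G1 X14.7 Y11.8
G1 X15.9 Y12.6
G1 X16.3 Y14.0
M2 ; end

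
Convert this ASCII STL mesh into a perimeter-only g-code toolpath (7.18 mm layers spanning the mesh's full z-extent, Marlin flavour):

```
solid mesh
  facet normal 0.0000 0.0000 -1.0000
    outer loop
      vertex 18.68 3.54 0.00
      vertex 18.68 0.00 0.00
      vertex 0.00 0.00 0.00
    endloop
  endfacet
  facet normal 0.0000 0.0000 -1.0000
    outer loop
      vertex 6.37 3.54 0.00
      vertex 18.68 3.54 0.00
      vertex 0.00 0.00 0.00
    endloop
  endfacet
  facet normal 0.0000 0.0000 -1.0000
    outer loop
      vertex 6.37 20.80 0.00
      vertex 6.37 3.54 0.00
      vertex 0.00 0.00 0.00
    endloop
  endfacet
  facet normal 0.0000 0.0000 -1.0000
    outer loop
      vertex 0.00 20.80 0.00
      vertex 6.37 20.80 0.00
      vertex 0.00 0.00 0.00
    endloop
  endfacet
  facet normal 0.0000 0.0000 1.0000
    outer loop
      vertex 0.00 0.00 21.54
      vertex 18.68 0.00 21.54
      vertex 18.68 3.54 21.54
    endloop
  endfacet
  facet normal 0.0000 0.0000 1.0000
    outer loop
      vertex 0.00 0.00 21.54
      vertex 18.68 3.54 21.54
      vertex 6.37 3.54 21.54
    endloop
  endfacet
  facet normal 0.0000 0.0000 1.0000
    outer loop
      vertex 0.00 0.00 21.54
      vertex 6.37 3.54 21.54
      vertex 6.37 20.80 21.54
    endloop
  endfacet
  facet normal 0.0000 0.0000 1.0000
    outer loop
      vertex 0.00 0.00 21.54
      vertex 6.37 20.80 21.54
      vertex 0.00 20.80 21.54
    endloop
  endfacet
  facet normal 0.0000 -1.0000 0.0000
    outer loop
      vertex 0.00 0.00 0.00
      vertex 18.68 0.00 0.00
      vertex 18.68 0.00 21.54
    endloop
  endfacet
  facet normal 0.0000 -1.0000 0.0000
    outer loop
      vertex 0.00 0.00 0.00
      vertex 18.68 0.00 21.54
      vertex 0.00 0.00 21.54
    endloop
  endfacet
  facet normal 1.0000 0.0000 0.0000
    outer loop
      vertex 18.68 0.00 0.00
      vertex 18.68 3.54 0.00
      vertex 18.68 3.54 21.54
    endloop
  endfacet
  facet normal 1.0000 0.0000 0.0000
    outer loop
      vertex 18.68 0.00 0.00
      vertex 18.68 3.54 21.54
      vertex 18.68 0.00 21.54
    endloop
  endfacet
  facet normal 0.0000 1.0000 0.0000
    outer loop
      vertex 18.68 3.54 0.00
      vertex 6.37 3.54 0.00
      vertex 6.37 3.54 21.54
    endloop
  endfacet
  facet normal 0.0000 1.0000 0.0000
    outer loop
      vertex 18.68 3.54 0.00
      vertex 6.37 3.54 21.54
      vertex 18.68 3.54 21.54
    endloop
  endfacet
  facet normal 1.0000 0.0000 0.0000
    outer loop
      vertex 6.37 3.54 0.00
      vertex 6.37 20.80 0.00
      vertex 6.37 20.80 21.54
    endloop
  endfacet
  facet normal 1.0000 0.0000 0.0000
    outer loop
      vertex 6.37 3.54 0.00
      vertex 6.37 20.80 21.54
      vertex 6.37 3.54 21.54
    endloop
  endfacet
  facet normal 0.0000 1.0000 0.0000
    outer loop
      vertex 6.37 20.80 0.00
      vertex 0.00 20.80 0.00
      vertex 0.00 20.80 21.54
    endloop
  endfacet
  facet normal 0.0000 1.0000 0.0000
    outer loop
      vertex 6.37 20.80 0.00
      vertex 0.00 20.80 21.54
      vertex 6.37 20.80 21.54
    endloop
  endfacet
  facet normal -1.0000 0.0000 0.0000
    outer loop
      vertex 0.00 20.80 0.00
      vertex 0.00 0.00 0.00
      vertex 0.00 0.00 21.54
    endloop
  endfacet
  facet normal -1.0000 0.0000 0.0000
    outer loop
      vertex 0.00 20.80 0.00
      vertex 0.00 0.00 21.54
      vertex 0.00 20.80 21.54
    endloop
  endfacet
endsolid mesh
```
; perimeter-only toolpath
G21 ; units = mm
G90 ; absolute positioning
G28 ; home
; layer 1
G0 Z7.18
G0 X0.00 Y0.00
G1 X18.68 Y0.00
G1 X18.68 Y3.54
G1 X6.37 Y3.54
G1 X6.37 Y20.80
G1 X0.00 Y20.80
G1 X0.00 Y0.00
; layer 2
G0 Z14.36
G0 X0.00 Y0.00
G1 X18.68 Y0.00
G1 X18.68 Y3.54
G1 X6.37 Y3.54
G1 X6.37 Y20.80
G1 X0.00 Y20.80
G1 X0.00 Y0.00
; layer 3
G0 Z21.54
G0 X0.00 Y0.00
G1 X18.68 Y0.00
G1 X18.68 Y3.54
G1 X6.37 Y3.54
G1 X6.37 Y20.80
G1 X0.00 Y20.80
G1 X0.00 Y0.00
M2 ; end

The solid is an L-shaped prism: outer 18.7 × 20.8 mm, arm thicknesses ≈ 3.54 mm (horizontal) and 6.37 mm (vertical), extruded 21.5 mm in z. Slicing at Δz = 7.18 mm — 3 equal slices spanning the solid's height, so layer i sits at z = i·h/3 — gives 3 non-empty perimeters. Each is a 6-segment closed polygon; G0 lifts to the layer z and rapids to the start vertex, then G1 traces the edges.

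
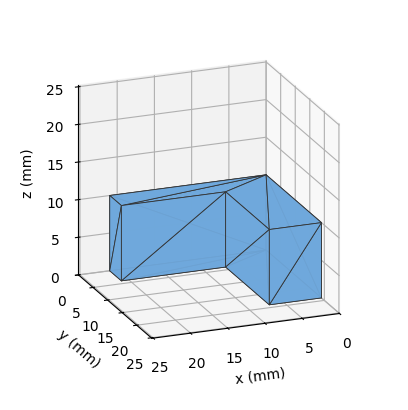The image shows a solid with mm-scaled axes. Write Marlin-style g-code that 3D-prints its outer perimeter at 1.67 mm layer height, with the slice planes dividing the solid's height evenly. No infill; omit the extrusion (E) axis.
Reading the render: the shape is an L-shaped prism: outer 21 × 19 mm, arm thicknesses ≈ 4 mm (horizontal) and 7 mm (vertical), extruded 10 mm in z (dimensions read to the nearest mm from the axis ticks). For the g-code, the solid's height is divided into equal slices at the stated Δz and each level perimeter traced with G1 moves after a G0 lift.

; perimeter-only toolpath
G21 ; units = mm
G90 ; absolute positioning
G28 ; home
; layer 1
G0 Z1.67
G0 X0.00 Y0.00
G1 X21.00 Y0.00
G1 X21.00 Y4.00
G1 X7.00 Y4.00
G1 X7.00 Y19.00
G1 X0.00 Y19.00
G1 X0.00 Y0.00
; layer 2
G0 Z3.33
G0 X0.00 Y0.00
G1 X21.00 Y0.00
G1 X21.00 Y4.00
G1 X7.00 Y4.00
G1 X7.00 Y19.00
G1 X0.00 Y19.00
G1 X0.00 Y0.00
; layer 3
G0 Z5.00
G0 X0.00 Y0.00
G1 X21.00 Y0.00
G1 X21.00 Y4.00
G1 X7.00 Y4.00
G1 X7.00 Y19.00
G1 X0.00 Y19.00
G1 X0.00 Y0.00
; layer 4
G0 Z6.67
G0 X0.00 Y0.00
G1 X21.00 Y0.00
G1 X21.00 Y4.00
G1 X7.00 Y4.00
G1 X7.00 Y19.00
G1 X0.00 Y19.00
G1 X0.00 Y0.00
; layer 5
G0 Z8.33
G0 X0.00 Y0.00
G1 X21.00 Y0.00
G1 X21.00 Y4.00
G1 X7.00 Y4.00
G1 X7.00 Y19.00
G1 X0.00 Y19.00
G1 X0.00 Y0.00
; layer 6
G0 Z10.00
G0 X0.00 Y0.00
G1 X21.00 Y0.00
G1 X21.00 Y4.00
G1 X7.00 Y4.00
G1 X7.00 Y19.00
G1 X0.00 Y19.00
G1 X0.00 Y0.00
M2 ; end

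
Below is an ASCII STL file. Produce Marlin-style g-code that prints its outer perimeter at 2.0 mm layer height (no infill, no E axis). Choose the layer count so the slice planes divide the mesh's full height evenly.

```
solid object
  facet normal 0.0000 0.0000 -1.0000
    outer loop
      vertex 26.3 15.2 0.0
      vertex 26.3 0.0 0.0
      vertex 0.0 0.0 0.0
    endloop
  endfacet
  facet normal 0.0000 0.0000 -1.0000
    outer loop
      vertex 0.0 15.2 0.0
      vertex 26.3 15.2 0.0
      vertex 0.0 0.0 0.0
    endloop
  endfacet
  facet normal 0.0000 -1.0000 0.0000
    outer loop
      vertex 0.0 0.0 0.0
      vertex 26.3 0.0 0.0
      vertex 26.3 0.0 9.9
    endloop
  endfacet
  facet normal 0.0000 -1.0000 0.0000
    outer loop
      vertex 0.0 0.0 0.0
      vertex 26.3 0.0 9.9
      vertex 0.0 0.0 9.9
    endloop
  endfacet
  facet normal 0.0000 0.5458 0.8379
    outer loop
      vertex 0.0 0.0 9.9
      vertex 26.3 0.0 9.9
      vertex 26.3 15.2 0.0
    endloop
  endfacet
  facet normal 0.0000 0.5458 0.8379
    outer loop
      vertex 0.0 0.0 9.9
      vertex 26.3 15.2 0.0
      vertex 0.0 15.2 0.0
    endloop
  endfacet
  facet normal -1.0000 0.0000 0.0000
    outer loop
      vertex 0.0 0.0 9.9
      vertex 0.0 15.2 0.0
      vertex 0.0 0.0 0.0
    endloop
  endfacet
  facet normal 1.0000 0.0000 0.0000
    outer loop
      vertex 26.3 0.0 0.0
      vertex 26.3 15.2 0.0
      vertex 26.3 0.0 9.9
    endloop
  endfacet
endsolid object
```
; perimeter-only toolpath
G21 ; units = mm
G90 ; absolute positioning
G28 ; home
; layer 1
G0 Z2.0
G0 X0.0 Y0.0
G1 X26.3 Y0.0
G1 X26.3 Y12.2
G1 X0.0 Y12.2
G1 X0.0 Y0.0
; layer 2
G0 Z4.0
G0 X0.0 Y0.0
G1 X26.3 Y0.0
G1 X26.3 Y9.1
G1 X0.0 Y9.1
G1 X0.0 Y0.0
; layer 3
G0 Z5.9
G0 X0.0 Y0.0
G1 X26.3 Y0.0
G1 X26.3 Y6.1
G1 X0.0 Y6.1
G1 X0.0 Y0.0
; layer 4
G0 Z7.9
G0 X0.0 Y0.0
G1 X26.3 Y0.0
G1 X26.3 Y3.0
G1 X0.0 Y3.0
G1 X0.0 Y0.0
M2 ; end

The solid is a wedge (ramp): 26.3 × 15.2 mm base, rising to 9.9 mm along the y=0 edge and sloping linearly to z=0 at y=15.2. Slicing at Δz = 2.0 mm — 5 equal slices spanning the solid's height, so layer i sits at z = i·h/5 — gives 4 non-empty perimeters. Each is a 4-segment closed polygon; G0 lifts to the layer z and rapids to the start vertex, then G1 traces the edges. The cross-section shrinks linearly with z (the slice at the apex is degenerate and omitted).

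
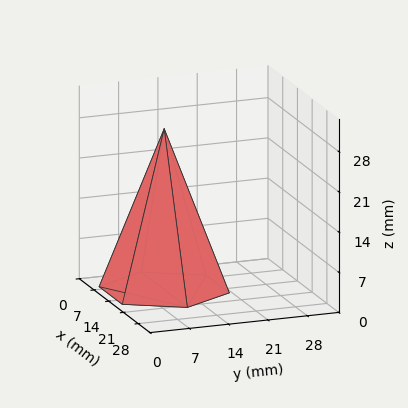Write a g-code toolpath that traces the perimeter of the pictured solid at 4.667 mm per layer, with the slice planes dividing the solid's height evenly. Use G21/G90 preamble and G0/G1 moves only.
Reading the render: the shape is a regular 6-sided pyramid, base circumscribed radius ≈ 11 mm, apex at z ≈ 28 mm (dimensions read to the nearest mm from the axis ticks). For the g-code, the solid's height is divided into equal slices at the stated Δz and each level perimeter traced with G1 moves after a G0 lift.

; perimeter-only toolpath
G21 ; units = mm
G90 ; absolute positioning
G28 ; home
; layer 1
G0 Z4.667
G0 X20.167 Y11.000
G1 X15.583 Y18.938
G1 X6.417 Y18.938
G1 X1.833 Y11.000
G1 X6.417 Y3.062
G1 X15.583 Y3.062
G1 X20.167 Y11.000
; layer 2
G0 Z9.333
G0 X18.333 Y11.000
G1 X14.667 Y17.351
G1 X7.333 Y17.351
G1 X3.667 Y11.000
G1 X7.333 Y4.649
G1 X14.667 Y4.649
G1 X18.333 Y11.000
; layer 3
G0 Z14.000
G0 X16.500 Y11.000
G1 X13.750 Y15.763
G1 X8.250 Y15.763
G1 X5.500 Y11.000
G1 X8.250 Y6.237
G1 X13.750 Y6.237
G1 X16.500 Y11.000
; layer 4
G0 Z18.667
G0 X14.667 Y11.000
G1 X12.833 Y14.175
G1 X9.167 Y14.175
G1 X7.333 Y11.000
G1 X9.167 Y7.825
G1 X12.833 Y7.825
G1 X14.667 Y11.000
; layer 5
G0 Z23.333
G0 X12.833 Y11.000
G1 X11.917 Y12.588
G1 X10.083 Y12.588
G1 X9.167 Y11.000
G1 X10.083 Y9.412
G1 X11.917 Y9.412
G1 X12.833 Y11.000
M2 ; end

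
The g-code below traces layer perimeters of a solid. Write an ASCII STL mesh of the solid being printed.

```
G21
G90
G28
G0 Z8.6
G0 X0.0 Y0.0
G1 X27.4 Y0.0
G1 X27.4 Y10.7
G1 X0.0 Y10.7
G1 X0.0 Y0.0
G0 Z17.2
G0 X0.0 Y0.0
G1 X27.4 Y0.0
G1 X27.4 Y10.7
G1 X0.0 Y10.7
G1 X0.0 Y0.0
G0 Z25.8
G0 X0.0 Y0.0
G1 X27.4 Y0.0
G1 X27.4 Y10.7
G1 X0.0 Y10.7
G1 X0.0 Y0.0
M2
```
solid part
  facet normal 0.0000 0.0000 -1.0000
    outer loop
      vertex 27.4 10.7 0.0
      vertex 27.4 0.0 0.0
      vertex 0.0 0.0 0.0
    endloop
  endfacet
  facet normal 0.0000 0.0000 -1.0000
    outer loop
      vertex 0.0 10.7 0.0
      vertex 27.4 10.7 0.0
      vertex 0.0 0.0 0.0
    endloop
  endfacet
  facet normal 0.0000 0.0000 1.0000
    outer loop
      vertex 0.0 0.0 25.8
      vertex 27.4 0.0 25.8
      vertex 27.4 10.7 25.8
    endloop
  endfacet
  facet normal 0.0000 0.0000 1.0000
    outer loop
      vertex 0.0 0.0 25.8
      vertex 27.4 10.7 25.8
      vertex 0.0 10.7 25.8
    endloop
  endfacet
  facet normal 0.0000 -1.0000 0.0000
    outer loop
      vertex 0.0 0.0 0.0
      vertex 27.4 0.0 0.0
      vertex 27.4 0.0 25.8
    endloop
  endfacet
  facet normal 0.0000 -1.0000 0.0000
    outer loop
      vertex 0.0 0.0 0.0
      vertex 27.4 0.0 25.8
      vertex 0.0 0.0 25.8
    endloop
  endfacet
  facet normal 0.0000 1.0000 0.0000
    outer loop
      vertex 27.4 10.7 25.8
      vertex 27.4 10.7 0.0
      vertex 0.0 10.7 0.0
    endloop
  endfacet
  facet normal 0.0000 1.0000 0.0000
    outer loop
      vertex 0.0 10.7 25.8
      vertex 27.4 10.7 25.8
      vertex 0.0 10.7 0.0
    endloop
  endfacet
  facet normal -1.0000 0.0000 0.0000
    outer loop
      vertex 0.0 10.7 25.8
      vertex 0.0 10.7 0.0
      vertex 0.0 0.0 0.0
    endloop
  endfacet
  facet normal -1.0000 0.0000 0.0000
    outer loop
      vertex 0.0 0.0 25.8
      vertex 0.0 10.7 25.8
      vertex 0.0 0.0 0.0
    endloop
  endfacet
  facet normal 1.0000 0.0000 0.0000
    outer loop
      vertex 27.4 0.0 0.0
      vertex 27.4 10.7 0.0
      vertex 27.4 10.7 25.8
    endloop
  endfacet
  facet normal 1.0000 0.0000 0.0000
    outer loop
      vertex 27.4 0.0 0.0
      vertex 27.4 10.7 25.8
      vertex 27.4 0.0 25.8
    endloop
  endfacet
endsolid part

The G0 Z moves step by Δz≈8.6 mm. Every layer's G1 loop is the same polygon, so the solid is a straight extrusion of it from z=0 to z≈25.8. Closing with flat bottom and top caps and triangulating gives 12 facets — a rectangular box, roughly 27.4 × 10.7 mm footprint and 25.8 mm tall.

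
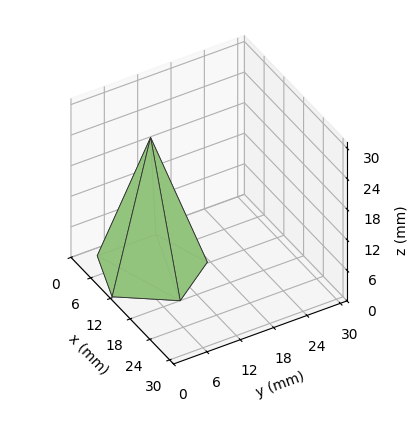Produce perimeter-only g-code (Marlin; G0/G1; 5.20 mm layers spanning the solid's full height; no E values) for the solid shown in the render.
Reading the render: the shape is a regular 5-sided pyramid, base circumscribed radius ≈ 9 mm, apex at z ≈ 26 mm (dimensions read to the nearest mm from the axis ticks). For the g-code, the solid's height is divided into equal slices at the stated Δz and each level perimeter traced with G1 moves after a G0 lift.

; perimeter-only toolpath
G21 ; units = mm
G90 ; absolute positioning
G28 ; home
; layer 1
G0 Z5.20
G0 X16.20 Y9.00
G1 X11.22 Y15.85
G1 X3.18 Y13.23
G1 X3.18 Y4.77
G1 X11.22 Y2.15
G1 X16.20 Y9.00
; layer 2
G0 Z10.40
G0 X14.40 Y9.00
G1 X10.67 Y14.14
G1 X4.63 Y12.17
G1 X4.63 Y5.83
G1 X10.67 Y3.86
G1 X14.40 Y9.00
; layer 3
G0 Z15.60
G0 X12.60 Y9.00
G1 X10.11 Y12.42
G1 X6.09 Y11.12
G1 X6.09 Y6.88
G1 X10.11 Y5.58
G1 X12.60 Y9.00
; layer 4
G0 Z20.80
G0 X10.80 Y9.00
G1 X9.56 Y10.71
G1 X7.54 Y10.06
G1 X7.54 Y7.94
G1 X9.56 Y7.29
G1 X10.80 Y9.00
M2 ; end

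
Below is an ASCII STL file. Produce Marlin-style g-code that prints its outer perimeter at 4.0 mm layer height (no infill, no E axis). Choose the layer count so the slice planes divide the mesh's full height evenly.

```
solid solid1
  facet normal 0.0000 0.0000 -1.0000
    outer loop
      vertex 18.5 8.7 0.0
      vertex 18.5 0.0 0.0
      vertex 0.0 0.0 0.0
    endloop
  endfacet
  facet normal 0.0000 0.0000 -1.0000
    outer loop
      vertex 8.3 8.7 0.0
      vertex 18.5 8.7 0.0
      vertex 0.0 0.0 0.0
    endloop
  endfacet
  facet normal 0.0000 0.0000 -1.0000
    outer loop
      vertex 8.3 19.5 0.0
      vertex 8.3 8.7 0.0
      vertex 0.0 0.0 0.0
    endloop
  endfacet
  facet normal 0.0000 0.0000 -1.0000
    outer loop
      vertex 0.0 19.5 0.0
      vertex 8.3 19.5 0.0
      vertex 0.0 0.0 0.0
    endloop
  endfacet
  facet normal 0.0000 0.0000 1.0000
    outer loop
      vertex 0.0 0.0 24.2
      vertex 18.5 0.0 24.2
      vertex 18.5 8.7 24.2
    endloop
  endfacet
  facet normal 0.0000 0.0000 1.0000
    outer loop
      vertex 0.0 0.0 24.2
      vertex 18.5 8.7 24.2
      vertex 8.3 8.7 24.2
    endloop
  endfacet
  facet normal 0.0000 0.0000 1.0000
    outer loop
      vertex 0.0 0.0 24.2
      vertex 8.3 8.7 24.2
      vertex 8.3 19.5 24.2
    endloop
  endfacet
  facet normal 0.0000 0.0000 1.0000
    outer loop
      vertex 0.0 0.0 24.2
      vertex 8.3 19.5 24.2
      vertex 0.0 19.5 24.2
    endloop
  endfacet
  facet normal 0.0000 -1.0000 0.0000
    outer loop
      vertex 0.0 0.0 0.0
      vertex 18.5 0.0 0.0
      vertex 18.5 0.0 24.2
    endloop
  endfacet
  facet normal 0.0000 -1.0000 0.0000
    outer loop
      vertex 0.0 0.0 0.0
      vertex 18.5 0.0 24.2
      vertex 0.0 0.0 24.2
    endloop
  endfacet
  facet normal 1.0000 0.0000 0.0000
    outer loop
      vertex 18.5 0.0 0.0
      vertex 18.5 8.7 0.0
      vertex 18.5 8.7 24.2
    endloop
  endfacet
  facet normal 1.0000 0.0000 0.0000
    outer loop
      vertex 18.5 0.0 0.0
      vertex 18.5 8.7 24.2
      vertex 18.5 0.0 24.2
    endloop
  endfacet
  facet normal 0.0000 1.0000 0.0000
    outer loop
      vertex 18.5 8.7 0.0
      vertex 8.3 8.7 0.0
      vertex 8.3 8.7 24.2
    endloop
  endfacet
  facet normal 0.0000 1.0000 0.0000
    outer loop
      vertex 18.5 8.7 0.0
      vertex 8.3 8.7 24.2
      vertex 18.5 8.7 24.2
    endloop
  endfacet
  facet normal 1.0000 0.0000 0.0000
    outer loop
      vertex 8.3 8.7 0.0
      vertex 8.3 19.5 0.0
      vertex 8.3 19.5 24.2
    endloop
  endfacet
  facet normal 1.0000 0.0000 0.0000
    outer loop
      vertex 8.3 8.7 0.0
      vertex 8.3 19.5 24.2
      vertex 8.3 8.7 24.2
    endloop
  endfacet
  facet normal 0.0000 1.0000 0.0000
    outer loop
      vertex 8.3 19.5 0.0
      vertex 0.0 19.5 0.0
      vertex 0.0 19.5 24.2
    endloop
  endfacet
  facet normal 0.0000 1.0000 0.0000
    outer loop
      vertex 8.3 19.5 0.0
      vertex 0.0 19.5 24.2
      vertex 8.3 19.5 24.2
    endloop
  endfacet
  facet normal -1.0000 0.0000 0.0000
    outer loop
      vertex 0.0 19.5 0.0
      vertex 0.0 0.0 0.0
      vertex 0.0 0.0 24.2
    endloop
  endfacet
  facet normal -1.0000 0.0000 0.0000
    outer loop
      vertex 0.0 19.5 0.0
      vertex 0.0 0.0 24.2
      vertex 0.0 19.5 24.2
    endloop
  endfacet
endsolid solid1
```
; perimeter-only toolpath
G21 ; units = mm
G90 ; absolute positioning
G28 ; home
; layer 1
G0 Z4.0
G0 X0.0 Y0.0
G1 X18.5 Y0.0
G1 X18.5 Y8.7
G1 X8.3 Y8.7
G1 X8.3 Y19.5
G1 X0.0 Y19.5
G1 X0.0 Y0.0
; layer 2
G0 Z8.1
G0 X0.0 Y0.0
G1 X18.5 Y0.0
G1 X18.5 Y8.7
G1 X8.3 Y8.7
G1 X8.3 Y19.5
G1 X0.0 Y19.5
G1 X0.0 Y0.0
; layer 3
G0 Z12.1
G0 X0.0 Y0.0
G1 X18.5 Y0.0
G1 X18.5 Y8.7
G1 X8.3 Y8.7
G1 X8.3 Y19.5
G1 X0.0 Y19.5
G1 X0.0 Y0.0
; layer 4
G0 Z16.1
G0 X0.0 Y0.0
G1 X18.5 Y0.0
G1 X18.5 Y8.7
G1 X8.3 Y8.7
G1 X8.3 Y19.5
G1 X0.0 Y19.5
G1 X0.0 Y0.0
; layer 5
G0 Z20.2
G0 X0.0 Y0.0
G1 X18.5 Y0.0
G1 X18.5 Y8.7
G1 X8.3 Y8.7
G1 X8.3 Y19.5
G1 X0.0 Y19.5
G1 X0.0 Y0.0
; layer 6
G0 Z24.2
G0 X0.0 Y0.0
G1 X18.5 Y0.0
G1 X18.5 Y8.7
G1 X8.3 Y8.7
G1 X8.3 Y19.5
G1 X0.0 Y19.5
G1 X0.0 Y0.0
M2 ; end

The solid is an L-shaped prism: outer 18.5 × 19.5 mm, arm thicknesses ≈ 8.7 mm (horizontal) and 8.3 mm (vertical), extruded 24.2 mm in z. Slicing at Δz = 4.0 mm — 6 equal slices spanning the solid's height, so layer i sits at z = i·h/6 — gives 6 non-empty perimeters. Each is a 6-segment closed polygon; G0 lifts to the layer z and rapids to the start vertex, then G1 traces the edges.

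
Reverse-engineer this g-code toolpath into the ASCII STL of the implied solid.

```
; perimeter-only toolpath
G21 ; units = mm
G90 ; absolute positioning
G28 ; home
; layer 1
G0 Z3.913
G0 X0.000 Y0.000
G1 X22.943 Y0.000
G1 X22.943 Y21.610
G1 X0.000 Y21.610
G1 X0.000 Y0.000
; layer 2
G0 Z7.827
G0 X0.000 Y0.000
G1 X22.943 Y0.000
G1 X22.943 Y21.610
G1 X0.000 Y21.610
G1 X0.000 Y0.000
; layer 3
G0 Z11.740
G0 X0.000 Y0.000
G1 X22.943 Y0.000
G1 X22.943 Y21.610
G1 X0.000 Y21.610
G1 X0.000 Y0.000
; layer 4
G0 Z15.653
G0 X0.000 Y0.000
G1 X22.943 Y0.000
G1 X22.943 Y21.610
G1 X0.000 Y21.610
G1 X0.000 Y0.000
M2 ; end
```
solid part
  facet normal 0.0000 0.0000 -1.0000
    outer loop
      vertex 22.943 21.610 0.000
      vertex 22.943 0.000 0.000
      vertex 0.000 0.000 0.000
    endloop
  endfacet
  facet normal 0.0000 0.0000 -1.0000
    outer loop
      vertex 0.000 21.610 0.000
      vertex 22.943 21.610 0.000
      vertex 0.000 0.000 0.000
    endloop
  endfacet
  facet normal 0.0000 0.0000 1.0000
    outer loop
      vertex 0.000 0.000 15.653
      vertex 22.943 0.000 15.653
      vertex 22.943 21.610 15.653
    endloop
  endfacet
  facet normal 0.0000 0.0000 1.0000
    outer loop
      vertex 0.000 0.000 15.653
      vertex 22.943 21.610 15.653
      vertex 0.000 21.610 15.653
    endloop
  endfacet
  facet normal 0.0000 -1.0000 0.0000
    outer loop
      vertex 0.000 0.000 0.000
      vertex 22.943 0.000 0.000
      vertex 22.943 0.000 15.653
    endloop
  endfacet
  facet normal 0.0000 -1.0000 0.0000
    outer loop
      vertex 0.000 0.000 0.000
      vertex 22.943 0.000 15.653
      vertex 0.000 0.000 15.653
    endloop
  endfacet
  facet normal 0.0000 1.0000 0.0000
    outer loop
      vertex 22.943 21.610 15.653
      vertex 22.943 21.610 0.000
      vertex 0.000 21.610 0.000
    endloop
  endfacet
  facet normal 0.0000 1.0000 0.0000
    outer loop
      vertex 0.000 21.610 15.653
      vertex 22.943 21.610 15.653
      vertex 0.000 21.610 0.000
    endloop
  endfacet
  facet normal -1.0000 0.0000 0.0000
    outer loop
      vertex 0.000 21.610 15.653
      vertex 0.000 21.610 0.000
      vertex 0.000 0.000 0.000
    endloop
  endfacet
  facet normal -1.0000 0.0000 0.0000
    outer loop
      vertex 0.000 0.000 15.653
      vertex 0.000 21.610 15.653
      vertex 0.000 0.000 0.000
    endloop
  endfacet
  facet normal 1.0000 0.0000 0.0000
    outer loop
      vertex 22.943 0.000 0.000
      vertex 22.943 21.610 0.000
      vertex 22.943 21.610 15.653
    endloop
  endfacet
  facet normal 1.0000 0.0000 0.0000
    outer loop
      vertex 22.943 0.000 0.000
      vertex 22.943 21.610 15.653
      vertex 22.943 0.000 15.653
    endloop
  endfacet
endsolid part

The G0 Z moves step by Δz≈3.913 mm. Every layer's G1 loop is the same polygon, so the solid is a straight extrusion of it from z=0 to z≈15.7. Closing with flat bottom and top caps and triangulating gives 12 facets — a rectangular box, roughly 22.9 × 21.6 mm footprint and 15.7 mm tall.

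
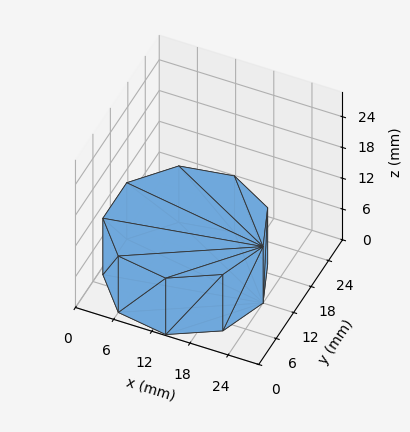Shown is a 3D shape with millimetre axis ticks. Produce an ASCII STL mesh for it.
Reading the render: the shape is a regular 9-sided prism (a cylinder approximated with 9 flat sides), circumscribed radius ≈ 12 mm, height ≈ 11 mm (dimensions read to the nearest mm from the axis ticks). For the STL, each face is triangulated and given an outward normal.

solid part
  facet normal 0.0000 0.0000 -1.0000
    outer loop
      vertex 14.1 23.8 0.0
      vertex 21.2 19.7 0.0
      vertex 24.0 12.0 0.0
    endloop
  endfacet
  facet normal 0.0000 0.0000 -1.0000
    outer loop
      vertex 6.0 22.4 0.0
      vertex 14.1 23.8 0.0
      vertex 24.0 12.0 0.0
    endloop
  endfacet
  facet normal 0.0000 0.0000 -1.0000
    outer loop
      vertex 0.7 16.1 0.0
      vertex 6.0 22.4 0.0
      vertex 24.0 12.0 0.0
    endloop
  endfacet
  facet normal 0.0000 0.0000 -1.0000
    outer loop
      vertex 0.7 7.9 0.0
      vertex 0.7 16.1 0.0
      vertex 24.0 12.0 0.0
    endloop
  endfacet
  facet normal 0.0000 0.0000 -1.0000
    outer loop
      vertex 6.0 1.6 0.0
      vertex 0.7 7.9 0.0
      vertex 24.0 12.0 0.0
    endloop
  endfacet
  facet normal 0.0000 0.0000 -1.0000
    outer loop
      vertex 14.1 0.2 0.0
      vertex 6.0 1.6 0.0
      vertex 24.0 12.0 0.0
    endloop
  endfacet
  facet normal 0.0000 0.0000 -1.0000
    outer loop
      vertex 21.2 4.3 0.0
      vertex 14.1 0.2 0.0
      vertex 24.0 12.0 0.0
    endloop
  endfacet
  facet normal 0.0000 0.0000 1.0000
    outer loop
      vertex 24.0 12.0 11.0
      vertex 21.2 19.7 11.0
      vertex 14.1 23.8 11.0
    endloop
  endfacet
  facet normal 0.0000 0.0000 1.0000
    outer loop
      vertex 24.0 12.0 11.0
      vertex 14.1 23.8 11.0
      vertex 6.0 22.4 11.0
    endloop
  endfacet
  facet normal 0.0000 0.0000 1.0000
    outer loop
      vertex 24.0 12.0 11.0
      vertex 6.0 22.4 11.0
      vertex 0.7 16.1 11.0
    endloop
  endfacet
  facet normal 0.0000 0.0000 1.0000
    outer loop
      vertex 24.0 12.0 11.0
      vertex 0.7 16.1 11.0
      vertex 0.7 7.9 11.0
    endloop
  endfacet
  facet normal 0.0000 0.0000 1.0000
    outer loop
      vertex 24.0 12.0 11.0
      vertex 0.7 7.9 11.0
      vertex 6.0 1.6 11.0
    endloop
  endfacet
  facet normal 0.0000 0.0000 1.0000
    outer loop
      vertex 24.0 12.0 11.0
      vertex 6.0 1.6 11.0
      vertex 14.1 0.2 11.0
    endloop
  endfacet
  facet normal 0.0000 0.0000 1.0000
    outer loop
      vertex 24.0 12.0 11.0
      vertex 14.1 0.2 11.0
      vertex 21.2 4.3 11.0
    endloop
  endfacet
  facet normal 0.9398 0.3417 0.0000
    outer loop
      vertex 24.0 12.0 0.0
      vertex 21.2 19.7 0.0
      vertex 21.2 19.7 11.0
    endloop
  endfacet
  facet normal 0.9398 0.3417 0.0000
    outer loop
      vertex 24.0 12.0 0.0
      vertex 21.2 19.7 11.0
      vertex 24.0 12.0 11.0
    endloop
  endfacet
  facet normal 0.5001 0.8660 0.0000
    outer loop
      vertex 21.2 19.7 0.0
      vertex 14.1 23.8 0.0
      vertex 14.1 23.8 11.0
    endloop
  endfacet
  facet normal 0.5001 0.8660 0.0000
    outer loop
      vertex 21.2 19.7 0.0
      vertex 14.1 23.8 11.0
      vertex 21.2 19.7 11.0
    endloop
  endfacet
  facet normal -0.1703 0.9854 0.0000
    outer loop
      vertex 14.1 23.8 0.0
      vertex 6.0 22.4 0.0
      vertex 6.0 22.4 11.0
    endloop
  endfacet
  facet normal -0.1703 0.9854 0.0000
    outer loop
      vertex 14.1 23.8 0.0
      vertex 6.0 22.4 11.0
      vertex 14.1 23.8 11.0
    endloop
  endfacet
  facet normal -0.7652 0.6438 0.0000
    outer loop
      vertex 6.0 22.4 0.0
      vertex 0.7 16.1 0.0
      vertex 0.7 16.1 11.0
    endloop
  endfacet
  facet normal -0.7652 0.6438 0.0000
    outer loop
      vertex 6.0 22.4 0.0
      vertex 0.7 16.1 11.0
      vertex 6.0 22.4 11.0
    endloop
  endfacet
  facet normal -1.0000 0.0000 0.0000
    outer loop
      vertex 0.7 16.1 0.0
      vertex 0.7 7.9 0.0
      vertex 0.7 7.9 11.0
    endloop
  endfacet
  facet normal -1.0000 0.0000 0.0000
    outer loop
      vertex 0.7 16.1 0.0
      vertex 0.7 7.9 11.0
      vertex 0.7 16.1 11.0
    endloop
  endfacet
  facet normal -0.7652 -0.6438 0.0000
    outer loop
      vertex 0.7 7.9 0.0
      vertex 6.0 1.6 0.0
      vertex 6.0 1.6 11.0
    endloop
  endfacet
  facet normal -0.7652 -0.6438 0.0000
    outer loop
      vertex 0.7 7.9 0.0
      vertex 6.0 1.6 11.0
      vertex 0.7 7.9 11.0
    endloop
  endfacet
  facet normal -0.1703 -0.9854 0.0000
    outer loop
      vertex 6.0 1.6 0.0
      vertex 14.1 0.2 0.0
      vertex 14.1 0.2 11.0
    endloop
  endfacet
  facet normal -0.1703 -0.9854 0.0000
    outer loop
      vertex 6.0 1.6 0.0
      vertex 14.1 0.2 11.0
      vertex 6.0 1.6 11.0
    endloop
  endfacet
  facet normal 0.5001 -0.8660 0.0000
    outer loop
      vertex 14.1 0.2 0.0
      vertex 21.2 4.3 0.0
      vertex 21.2 4.3 11.0
    endloop
  endfacet
  facet normal 0.5001 -0.8660 0.0000
    outer loop
      vertex 14.1 0.2 0.0
      vertex 21.2 4.3 11.0
      vertex 14.1 0.2 11.0
    endloop
  endfacet
  facet normal 0.9398 -0.3417 0.0000
    outer loop
      vertex 21.2 4.3 0.0
      vertex 24.0 12.0 0.0
      vertex 24.0 12.0 11.0
    endloop
  endfacet
  facet normal 0.9398 -0.3417 0.0000
    outer loop
      vertex 21.2 4.3 0.0
      vertex 24.0 12.0 11.0
      vertex 21.2 4.3 11.0
    endloop
  endfacet
endsolid part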